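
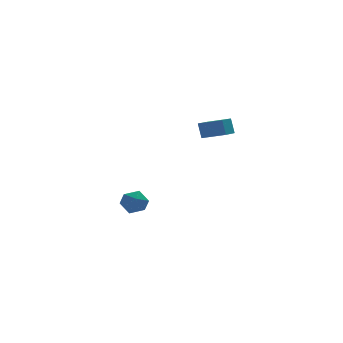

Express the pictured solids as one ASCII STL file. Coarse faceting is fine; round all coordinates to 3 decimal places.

solid 
facet normal 0.326 0.944 -0.044
outer loop
vertex 0.301 2.4 -2.584
vertex 0.167 2.48 -1.854
vertex 0.834 2.239 -2.087
endloop
endfacet
facet normal 0.656 0.538 -0.529
outer loop
vertex 0.301 2.4 -2.584
vertex 0.834 2.239 -2.087
vertex 0.725 1.792 -2.676
endloop
endfacet
facet normal 0.157 0.254 -0.954
outer loop
vertex 0.301 2.4 -2.584
vertex 0.725 1.792 -2.676
vertex -0.009 1.758 -2.806
endloop
endfacet
facet normal -0.480 0.485 -0.731
outer loop
vertex 0.301 2.4 -2.584
vertex -0.009 1.758 -2.806
vertex -0.354 2.183 -2.298
endloop
endfacet
facet normal -0.376 0.911 -0.169
outer loop
vertex 0.301 2.4 -2.584
vertex -0.354 2.183 -2.298
vertex 0.167 2.48 -1.854
endloop
endfacet
facet normal 0.983 0.005 -0.186
outer loop
vertex 0.725 1.792 -2.676
vertex 0.834 2.239 -2.087
vertex 0.854 1.497 -2.002
endloop
endfacet
facet normal 0.449 0.662 0.600
outer loop
vertex 0.834 2.239 -2.087
vertex 0.167 2.48 -1.854
vertex 0.509 1.922 -1.494
endloop
endfacet
facet normal -0.686 0.609 0.398
outer loop
vertex 0.167 2.48 -1.854
vertex -0.354 2.183 -2.298
vertex -0.225 1.888 -1.624
endloop
endfacet
facet normal -0.855 -0.082 -0.512
outer loop
vertex -0.354 2.183 -2.298
vertex -0.009 1.758 -2.806
vertex -0.334 1.441 -2.213
endloop
endfacet
facet normal 0.176 -0.455 -0.873
outer loop
vertex -0.009 1.758 -2.806
vertex 0.725 1.792 -2.676
vertex 0.333 1.2 -2.446
endloop
endfacet
facet normal 0.480 -0.485 0.731
outer loop
vertex 0.199 1.28 -1.716
vertex 0.854 1.497 -2.002
vertex 0.509 1.922 -1.494
endloop
endfacet
facet normal -0.157 -0.254 0.954
outer loop
vertex 0.199 1.28 -1.716
vertex 0.509 1.922 -1.494
vertex -0.225 1.888 -1.624
endloop
endfacet
facet normal -0.656 -0.538 0.529
outer loop
vertex 0.199 1.28 -1.716
vertex -0.225 1.888 -1.624
vertex -0.334 1.441 -2.213
endloop
endfacet
facet normal -0.326 -0.944 0.044
outer loop
vertex 0.199 1.28 -1.716
vertex -0.334 1.441 -2.213
vertex 0.333 1.2 -2.446
endloop
endfacet
facet normal 0.376 -0.911 0.169
outer loop
vertex 0.199 1.28 -1.716
vertex 0.333 1.2 -2.446
vertex 0.854 1.497 -2.002
endloop
endfacet
facet normal 0.855 0.082 0.512
outer loop
vertex 0.509 1.922 -1.494
vertex 0.854 1.497 -2.002
vertex 0.834 2.239 -2.087
endloop
endfacet
facet normal -0.176 0.455 0.873
outer loop
vertex -0.225 1.888 -1.624
vertex 0.509 1.922 -1.494
vertex 0.167 2.48 -1.854
endloop
endfacet
facet normal -0.983 -0.005 0.186
outer loop
vertex -0.334 1.441 -2.213
vertex -0.225 1.888 -1.624
vertex -0.354 2.183 -2.298
endloop
endfacet
facet normal -0.449 -0.662 -0.600
outer loop
vertex 0.333 1.2 -2.446
vertex -0.334 1.441 -2.213
vertex -0.009 1.758 -2.806
endloop
endfacet
facet normal 0.686 -0.609 -0.398
outer loop
vertex 0.854 1.497 -2.002
vertex 0.333 1.2 -2.446
vertex 0.725 1.792 -2.676
endloop
endfacet
facet normal -0.667 -0.721 0.188
outer loop
vertex 2.779 -3.663 4.612
vertex 1.908 -2.951 4.254
vertex 2.865 -3.942 3.846
endloop
endfacet
facet normal 0.738 -0.603 0.303
outer loop
vertex 3.432 -3.329 3.686
vertex 2.779 -3.663 4.612
vertex 2.865 -3.942 3.846
endloop
endfacet
facet normal -0.667 -0.721 0.188
outer loop
vertex 2.865 -3.942 3.846
vertex 1.908 -2.951 4.254
vertex 1.995 -3.231 3.488
endloop
endfacet
facet normal 0.105 -0.341 -0.934
outer loop
vertex 1.995 -3.231 3.488
vertex 3.432 -3.329 3.686
vertex 2.865 -3.942 3.846
endloop
endfacet
facet normal -0.105 0.341 0.934
outer loop
vertex 2.779 -3.663 4.612
vertex 2.475 -2.338 4.094
vertex 1.908 -2.951 4.254
endloop
endfacet
facet normal 0.739 -0.602 0.304
outer loop
vertex 3.345 -3.049 4.452
vertex 2.779 -3.663 4.612
vertex 3.432 -3.329 3.686
endloop
endfacet
facet normal -0.106 0.341 0.934
outer loop
vertex 3.345 -3.049 4.452
vertex 2.475 -2.338 4.094
vertex 2.779 -3.663 4.612
endloop
endfacet
facet normal -0.738 0.603 -0.304
outer loop
vertex 1.908 -2.951 4.254
vertex 2.475 -2.338 4.094
vertex 1.995 -3.231 3.488
endloop
endfacet
facet normal 0.105 -0.341 -0.934
outer loop
vertex 2.561 -2.617 3.328
vertex 3.432 -3.329 3.686
vertex 1.995 -3.231 3.488
endloop
endfacet
facet normal -0.739 0.602 -0.302
outer loop
vertex 1.995 -3.231 3.488
vertex 2.475 -2.338 4.094
vertex 2.561 -2.617 3.328
endloop
endfacet
facet normal 0.667 0.721 -0.188
outer loop
vertex 2.561 -2.617 3.328
vertex 3.345 -3.049 4.452
vertex 3.432 -3.329 3.686
endloop
endfacet
facet normal 0.667 0.721 -0.188
outer loop
vertex 2.475 -2.338 4.094
vertex 3.345 -3.049 4.452
vertex 2.561 -2.617 3.328
endloop
endfacet

endsolid


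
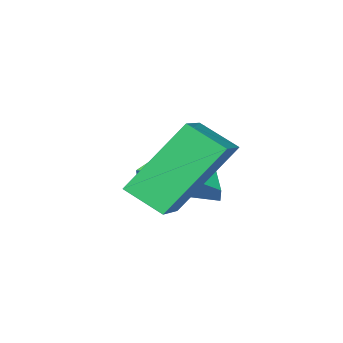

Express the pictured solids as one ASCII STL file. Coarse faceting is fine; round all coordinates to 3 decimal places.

solid 
facet normal -0.578 0.200 0.791
outer loop
vertex 0.855 -2.068 1.84
vertex 1.642 -1.342 2.231
vertex 0.429 -1.338 1.344
endloop
endfacet
facet normal -0.691 -0.636 -0.343
outer loop
vertex 1.578 -1.738 -0.231
vertex 0.855 -2.068 1.84
vertex 0.429 -1.338 1.344
endloop
endfacet
facet normal -0.578 0.200 0.791
outer loop
vertex 0.429 -1.338 1.344
vertex 1.642 -1.342 2.231
vertex 1.216 -0.612 1.735
endloop
endfacet
facet normal -0.435 0.744 -0.506
outer loop
vertex 1.216 -0.612 1.735
vertex 1.578 -1.738 -0.231
vertex 0.429 -1.338 1.344
endloop
endfacet
facet normal 0.435 -0.744 0.506
outer loop
vertex 0.855 -2.068 1.84
vertex 2.791 -1.742 0.656
vertex 1.642 -1.342 2.231
endloop
endfacet
facet normal -0.691 -0.636 -0.343
outer loop
vertex 2.004 -2.468 0.265
vertex 0.855 -2.068 1.84
vertex 1.578 -1.738 -0.231
endloop
endfacet
facet normal 0.435 -0.744 0.506
outer loop
vertex 2.004 -2.468 0.265
vertex 2.791 -1.742 0.656
vertex 0.855 -2.068 1.84
endloop
endfacet
facet normal 0.691 0.636 0.343
outer loop
vertex 1.642 -1.342 2.231
vertex 2.791 -1.742 0.656
vertex 1.216 -0.612 1.735
endloop
endfacet
facet normal -0.435 0.744 -0.506
outer loop
vertex 2.365 -1.012 0.16
vertex 1.578 -1.738 -0.231
vertex 1.216 -0.612 1.735
endloop
endfacet
facet normal 0.691 0.636 0.343
outer loop
vertex 1.216 -0.612 1.735
vertex 2.791 -1.742 0.656
vertex 2.365 -1.012 0.16
endloop
endfacet
facet normal 0.578 -0.200 -0.791
outer loop
vertex 2.365 -1.012 0.16
vertex 2.004 -2.468 0.265
vertex 1.578 -1.738 -0.231
endloop
endfacet
facet normal 0.578 -0.200 -0.791
outer loop
vertex 2.791 -1.742 0.656
vertex 2.004 -2.468 0.265
vertex 2.365 -1.012 0.16
endloop
endfacet
facet normal 0.584 0.339 -0.738
outer loop
vertex 1.596 -3.194 0.326
vertex 0.776 -2.922 -0.198
vertex 1.206 -2.27 0.442
endloop
endfacet
facet normal 0.369 0.039 0.929
outer loop
vertex 1.596 -3.194 0.326
vertex 1.206 -2.27 0.442
vertex -0.216 -3.498 1.058
endloop
endfacet
facet normal 0.584 0.339 -0.738
outer loop
vertex 1.206 -2.27 0.442
vertex 0.776 -2.922 -0.198
vertex 0.386 -1.998 -0.082
endloop
endfacet
facet normal -0.246 0.647 0.721
outer loop
vertex 1.206 -2.27 0.442
vertex 0.386 -1.998 -0.082
vertex -0.216 -3.498 1.058
endloop
endfacet
facet normal 0.583 0.339 -0.738
outer loop
vertex 0.386 -1.998 -0.082
vertex 0.776 -2.922 -0.198
vertex -0.044 -2.651 -0.721
endloop
endfacet
facet normal -0.882 0.453 0.130
outer loop
vertex 0.386 -1.998 -0.082
vertex -0.044 -2.651 -0.721
vertex -0.216 -3.498 1.058
endloop
endfacet
facet normal 0.583 0.339 -0.738
outer loop
vertex -0.044 -2.651 -0.721
vertex 0.776 -2.922 -0.198
vertex 0.346 -3.575 -0.837
endloop
endfacet
facet normal -0.902 -0.349 -0.253
outer loop
vertex -0.044 -2.651 -0.721
vertex 0.346 -3.575 -0.837
vertex -0.216 -3.498 1.058
endloop
endfacet
facet normal 0.584 0.338 -0.738
outer loop
vertex 0.346 -3.575 -0.837
vertex 0.776 -2.922 -0.198
vertex 1.166 -3.847 -0.313
endloop
endfacet
facet normal -0.288 -0.957 -0.046
outer loop
vertex 0.346 -3.575 -0.837
vertex 1.166 -3.847 -0.313
vertex -0.216 -3.498 1.058
endloop
endfacet
facet normal 0.584 0.338 -0.738
outer loop
vertex 1.166 -3.847 -0.313
vertex 0.776 -2.922 -0.198
vertex 1.596 -3.194 0.326
endloop
endfacet
facet normal 0.348 -0.763 0.545
outer loop
vertex 1.166 -3.847 -0.313
vertex 1.596 -3.194 0.326
vertex -0.216 -3.498 1.058
endloop
endfacet

endsolid


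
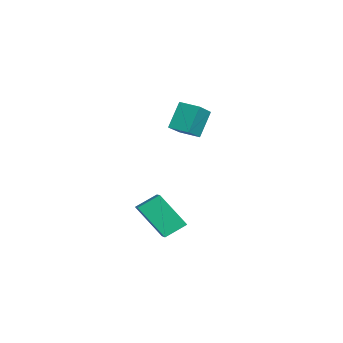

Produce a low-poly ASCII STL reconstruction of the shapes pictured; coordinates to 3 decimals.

solid 
facet normal -0.395 -0.504 0.769
outer loop
vertex 2.846 -0.699 0.144
vertex 1.624 -0.544 -0.382
vertex 2.976 -1.718 -0.457
endloop
endfacet
facet normal 0.913 -0.115 0.392
outer loop
vertex 3.776 -0.696 -2.018
vertex 2.846 -0.699 0.144
vertex 2.976 -1.718 -0.457
endloop
endfacet
facet normal -0.394 -0.503 0.769
outer loop
vertex 2.976 -1.718 -0.457
vertex 1.624 -0.544 -0.382
vertex 1.753 -1.563 -0.983
endloop
endfacet
facet normal 0.109 -0.856 -0.505
outer loop
vertex 1.753 -1.563 -0.983
vertex 3.776 -0.696 -2.018
vertex 2.976 -1.718 -0.457
endloop
endfacet
facet normal -0.109 0.856 0.505
outer loop
vertex 2.846 -0.699 0.144
vertex 2.424 0.478 -1.943
vertex 1.624 -0.544 -0.382
endloop
endfacet
facet normal 0.912 -0.116 0.392
outer loop
vertex 3.647 0.323 -1.417
vertex 2.846 -0.699 0.144
vertex 3.776 -0.696 -2.018
endloop
endfacet
facet normal -0.109 0.856 0.505
outer loop
vertex 3.647 0.323 -1.417
vertex 2.424 0.478 -1.943
vertex 2.846 -0.699 0.144
endloop
endfacet
facet normal -0.913 0.116 -0.392
outer loop
vertex 1.624 -0.544 -0.382
vertex 2.424 0.478 -1.943
vertex 1.753 -1.563 -0.983
endloop
endfacet
facet normal 0.109 -0.856 -0.505
outer loop
vertex 2.554 -0.541 -2.544
vertex 3.776 -0.696 -2.018
vertex 1.753 -1.563 -0.983
endloop
endfacet
facet normal -0.912 0.115 -0.393
outer loop
vertex 1.753 -1.563 -0.983
vertex 2.424 0.478 -1.943
vertex 2.554 -0.541 -2.544
endloop
endfacet
facet normal 0.395 0.503 -0.769
outer loop
vertex 2.554 -0.541 -2.544
vertex 3.647 0.323 -1.417
vertex 3.776 -0.696 -2.018
endloop
endfacet
facet normal 0.394 0.504 -0.769
outer loop
vertex 2.424 0.478 -1.943
vertex 3.647 0.323 -1.417
vertex 2.554 -0.541 -2.544
endloop
endfacet
facet normal -0.321 0.411 0.853
outer loop
vertex -2.565 1.538 3.568
vertex -1.908 2.345 3.427
vertex -3.809 2.397 2.686
endloop
endfacet
facet normal -0.626 -0.768 0.135
outer loop
vertex -3.292 1.735 1.313
vertex -2.565 1.538 3.568
vertex -3.809 2.397 2.686
endloop
endfacet
facet normal -0.321 0.411 0.853
outer loop
vertex -3.809 2.397 2.686
vertex -1.908 2.345 3.427
vertex -3.151 3.204 2.545
endloop
endfacet
facet normal -0.710 0.491 -0.504
outer loop
vertex -3.151 3.204 2.545
vertex -3.292 1.735 1.313
vertex -3.809 2.397 2.686
endloop
endfacet
facet normal 0.711 -0.491 0.504
outer loop
vertex -2.565 1.538 3.568
vertex -1.391 1.683 2.054
vertex -1.908 2.345 3.427
endloop
endfacet
facet normal -0.626 -0.768 0.135
outer loop
vertex -2.049 0.876 2.195
vertex -2.565 1.538 3.568
vertex -3.292 1.735 1.313
endloop
endfacet
facet normal 0.710 -0.491 0.504
outer loop
vertex -2.049 0.876 2.195
vertex -1.391 1.683 2.054
vertex -2.565 1.538 3.568
endloop
endfacet
facet normal 0.626 0.768 -0.135
outer loop
vertex -1.908 2.345 3.427
vertex -1.391 1.683 2.054
vertex -3.151 3.204 2.545
endloop
endfacet
facet normal -0.711 0.491 -0.504
outer loop
vertex -2.635 2.542 1.172
vertex -3.292 1.735 1.313
vertex -3.151 3.204 2.545
endloop
endfacet
facet normal 0.626 0.768 -0.135
outer loop
vertex -3.151 3.204 2.545
vertex -1.391 1.683 2.054
vertex -2.635 2.542 1.172
endloop
endfacet
facet normal 0.321 -0.411 -0.853
outer loop
vertex -2.635 2.542 1.172
vertex -2.049 0.876 2.195
vertex -3.292 1.735 1.313
endloop
endfacet
facet normal 0.321 -0.411 -0.853
outer loop
vertex -1.391 1.683 2.054
vertex -2.049 0.876 2.195
vertex -2.635 2.542 1.172
endloop
endfacet

endsolid


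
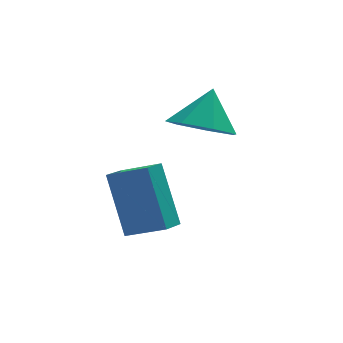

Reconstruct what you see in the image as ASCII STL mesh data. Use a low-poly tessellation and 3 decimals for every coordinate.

solid 
facet normal -0.753 0.503 -0.424
outer loop
vertex -2.572 -1.205 -1.948
vertex -2.019 -0.639 -2.259
vertex -2.363 -2.372 -3.705
endloop
endfacet
facet normal -0.650 -0.666 0.365
outer loop
vertex -1.361 -3.041 -3.141
vertex -2.572 -1.205 -1.948
vertex -2.363 -2.372 -3.705
endloop
endfacet
facet normal -0.753 0.503 -0.424
outer loop
vertex -2.363 -2.372 -3.705
vertex -2.019 -0.639 -2.259
vertex -1.81 -1.806 -4.016
endloop
endfacet
facet normal 0.098 -0.551 -0.829
outer loop
vertex -1.81 -1.806 -4.016
vertex -1.361 -3.041 -3.141
vertex -2.363 -2.372 -3.705
endloop
endfacet
facet normal -0.098 0.551 0.829
outer loop
vertex -2.572 -1.205 -1.948
vertex -1.017 -1.308 -1.695
vertex -2.019 -0.639 -2.259
endloop
endfacet
facet normal -0.650 -0.666 0.365
outer loop
vertex -1.57 -1.874 -1.384
vertex -2.572 -1.205 -1.948
vertex -1.361 -3.041 -3.141
endloop
endfacet
facet normal -0.098 0.551 0.829
outer loop
vertex -1.57 -1.874 -1.384
vertex -1.017 -1.308 -1.695
vertex -2.572 -1.205 -1.948
endloop
endfacet
facet normal 0.650 0.666 -0.365
outer loop
vertex -2.019 -0.639 -2.259
vertex -1.017 -1.308 -1.695
vertex -1.81 -1.806 -4.016
endloop
endfacet
facet normal 0.098 -0.551 -0.829
outer loop
vertex -0.808 -2.475 -3.452
vertex -1.361 -3.041 -3.141
vertex -1.81 -1.806 -4.016
endloop
endfacet
facet normal 0.650 0.666 -0.365
outer loop
vertex -1.81 -1.806 -4.016
vertex -1.017 -1.308 -1.695
vertex -0.808 -2.475 -3.452
endloop
endfacet
facet normal 0.753 -0.503 0.424
outer loop
vertex -0.808 -2.475 -3.452
vertex -1.57 -1.874 -1.384
vertex -1.361 -3.041 -3.141
endloop
endfacet
facet normal 0.753 -0.503 0.424
outer loop
vertex -1.017 -1.308 -1.695
vertex -1.57 -1.874 -1.384
vertex -0.808 -2.475 -3.452
endloop
endfacet
facet normal -0.382 -0.491 -0.783
outer loop
vertex 1.738 0.814 -2.415
vertex 0.77 0.77 -1.916
vertex 1.155 1.539 -2.585
endloop
endfacet
facet normal 0.785 0.617 -0.059
outer loop
vertex 1.738 0.814 -2.415
vertex 1.155 1.539 -2.585
vertex 1.33 1.49 -0.764
endloop
endfacet
facet normal -0.381 -0.491 -0.784
outer loop
vertex 1.155 1.539 -2.585
vertex 0.77 0.77 -1.916
vertex 0.282 1.685 -2.252
endloop
endfacet
facet normal 0.169 0.986 0.010
outer loop
vertex 1.155 1.539 -2.585
vertex 0.282 1.685 -2.252
vertex 1.33 1.49 -0.764
endloop
endfacet
facet normal -0.380 -0.491 -0.784
outer loop
vertex 0.282 1.685 -2.252
vertex 0.77 0.77 -1.916
vertex -0.224 1.141 -1.666
endloop
endfacet
facet normal -0.416 0.817 0.400
outer loop
vertex 0.282 1.685 -2.252
vertex -0.224 1.141 -1.666
vertex 1.33 1.49 -0.764
endloop
endfacet
facet normal -0.380 -0.491 -0.784
outer loop
vertex -0.224 1.141 -1.666
vertex 0.77 0.77 -1.916
vertex 0.019 0.318 -1.268
endloop
endfacet
facet normal -0.527 0.239 0.816
outer loop
vertex -0.224 1.141 -1.666
vertex 0.019 0.318 -1.268
vertex 1.33 1.49 -0.764
endloop
endfacet
facet normal -0.381 -0.490 -0.784
outer loop
vertex 0.019 0.318 -1.268
vertex 0.77 0.77 -1.916
vertex 0.827 -0.165 -1.359
endloop
endfacet
facet normal -0.082 -0.315 0.946
outer loop
vertex 0.019 0.318 -1.268
vertex 0.827 -0.165 -1.359
vertex 1.33 1.49 -0.764
endloop
endfacet
facet normal -0.382 -0.490 -0.784
outer loop
vertex 0.827 -0.165 -1.359
vertex 0.77 0.77 -1.916
vertex 1.592 0.055 -1.869
endloop
endfacet
facet normal 0.583 -0.426 0.691
outer loop
vertex 0.827 -0.165 -1.359
vertex 1.592 0.055 -1.869
vertex 1.33 1.49 -0.764
endloop
endfacet
facet normal -0.382 -0.490 -0.784
outer loop
vertex 1.592 0.055 -1.869
vertex 0.77 0.77 -1.916
vertex 1.738 0.814 -2.415
endloop
endfacet
facet normal 0.970 -0.011 0.244
outer loop
vertex 1.592 0.055 -1.869
vertex 1.738 0.814 -2.415
vertex 1.33 1.49 -0.764
endloop
endfacet

endsolid


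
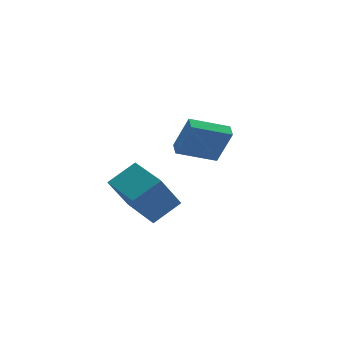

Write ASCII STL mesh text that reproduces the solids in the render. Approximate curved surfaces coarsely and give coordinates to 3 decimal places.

solid 
facet normal -0.903 0.266 0.338
outer loop
vertex 1.483 -0.12 -0.876
vertex 1.752 0.633 -0.75
vertex 0.925 0.394 -2.769
endloop
endfacet
facet normal -0.332 -0.930 -0.155
outer loop
vertex 2.848 -0.173 -3.49
vertex 1.483 -0.12 -0.876
vertex 0.925 0.394 -2.769
endloop
endfacet
facet normal -0.903 0.266 0.338
outer loop
vertex 0.925 0.394 -2.769
vertex 1.752 0.633 -0.75
vertex 1.194 1.148 -2.644
endloop
endfacet
facet normal -0.274 0.252 -0.928
outer loop
vertex 1.194 1.148 -2.644
vertex 2.848 -0.173 -3.49
vertex 0.925 0.394 -2.769
endloop
endfacet
facet normal 0.273 -0.253 0.928
outer loop
vertex 1.483 -0.12 -0.876
vertex 3.675 0.066 -1.471
vertex 1.752 0.633 -0.75
endloop
endfacet
facet normal -0.333 -0.930 -0.155
outer loop
vertex 3.406 -0.688 -1.596
vertex 1.483 -0.12 -0.876
vertex 2.848 -0.173 -3.49
endloop
endfacet
facet normal 0.273 -0.251 0.928
outer loop
vertex 3.406 -0.688 -1.596
vertex 3.675 0.066 -1.471
vertex 1.483 -0.12 -0.876
endloop
endfacet
facet normal 0.332 0.930 0.155
outer loop
vertex 1.752 0.633 -0.75
vertex 3.675 0.066 -1.471
vertex 1.194 1.148 -2.644
endloop
endfacet
facet normal -0.273 0.253 -0.928
outer loop
vertex 3.117 0.58 -3.364
vertex 2.848 -0.173 -3.49
vertex 1.194 1.148 -2.644
endloop
endfacet
facet normal 0.333 0.930 0.155
outer loop
vertex 1.194 1.148 -2.644
vertex 3.675 0.066 -1.471
vertex 3.117 0.58 -3.364
endloop
endfacet
facet normal 0.903 -0.266 -0.338
outer loop
vertex 3.117 0.58 -3.364
vertex 3.406 -0.688 -1.596
vertex 2.848 -0.173 -3.49
endloop
endfacet
facet normal 0.903 -0.266 -0.338
outer loop
vertex 3.675 0.066 -1.471
vertex 3.406 -0.688 -1.596
vertex 3.117 0.58 -3.364
endloop
endfacet
facet normal -0.854 -0.056 -0.517
outer loop
vertex -3.809 -4.795 -2.018
vertex -4.02 -2.648 -1.9
vertex -2.707 -4.585 -3.863
endloop
endfacet
facet normal 0.098 -0.994 -0.055
outer loop
vertex -1.28 -4.492 -3.0
vertex -3.809 -4.795 -2.018
vertex -2.707 -4.585 -3.863
endloop
endfacet
facet normal -0.854 -0.056 -0.517
outer loop
vertex -2.707 -4.585 -3.863
vertex -4.02 -2.648 -1.9
vertex -2.918 -2.438 -3.745
endloop
endfacet
facet normal 0.510 0.097 -0.854
outer loop
vertex -2.918 -2.438 -3.745
vertex -1.28 -4.492 -3.0
vertex -2.707 -4.585 -3.863
endloop
endfacet
facet normal -0.510 -0.097 0.854
outer loop
vertex -3.809 -4.795 -2.018
vertex -2.593 -2.555 -1.037
vertex -4.02 -2.648 -1.9
endloop
endfacet
facet normal 0.098 -0.994 -0.055
outer loop
vertex -2.382 -4.702 -1.155
vertex -3.809 -4.795 -2.018
vertex -1.28 -4.492 -3.0
endloop
endfacet
facet normal -0.510 -0.097 0.854
outer loop
vertex -2.382 -4.702 -1.155
vertex -2.593 -2.555 -1.037
vertex -3.809 -4.795 -2.018
endloop
endfacet
facet normal -0.098 0.994 0.055
outer loop
vertex -4.02 -2.648 -1.9
vertex -2.593 -2.555 -1.037
vertex -2.918 -2.438 -3.745
endloop
endfacet
facet normal 0.510 0.097 -0.854
outer loop
vertex -1.491 -2.345 -2.882
vertex -1.28 -4.492 -3.0
vertex -2.918 -2.438 -3.745
endloop
endfacet
facet normal -0.098 0.994 0.055
outer loop
vertex -2.918 -2.438 -3.745
vertex -2.593 -2.555 -1.037
vertex -1.491 -2.345 -2.882
endloop
endfacet
facet normal 0.854 0.056 0.517
outer loop
vertex -1.491 -2.345 -2.882
vertex -2.382 -4.702 -1.155
vertex -1.28 -4.492 -3.0
endloop
endfacet
facet normal 0.854 0.056 0.517
outer loop
vertex -2.593 -2.555 -1.037
vertex -2.382 -4.702 -1.155
vertex -1.491 -2.345 -2.882
endloop
endfacet

endsolid


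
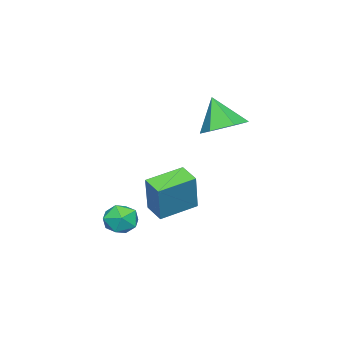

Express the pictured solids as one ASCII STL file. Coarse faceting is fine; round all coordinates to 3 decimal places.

solid 
facet normal 0.178 0.428 -0.886
outer loop
vertex -1.28 1.775 1.629
vertex -1.877 1.028 1.148
vertex -2.33 1.933 1.494
endloop
endfacet
facet normal -0.017 0.582 0.813
outer loop
vertex -1.28 1.775 1.629
vertex -2.33 1.933 1.494
vertex -2.183 0.292 2.672
endloop
endfacet
facet normal 0.178 0.428 -0.886
outer loop
vertex -2.33 1.933 1.494
vertex -1.877 1.028 1.148
vertex -2.926 1.186 1.013
endloop
endfacet
facet normal -0.799 0.302 0.520
outer loop
vertex -2.33 1.933 1.494
vertex -2.926 1.186 1.013
vertex -2.183 0.292 2.672
endloop
endfacet
facet normal 0.178 0.428 -0.886
outer loop
vertex -2.926 1.186 1.013
vertex -1.877 1.028 1.148
vertex -2.473 0.281 0.667
endloop
endfacet
facet normal -0.866 -0.483 0.128
outer loop
vertex -2.926 1.186 1.013
vertex -2.473 0.281 0.667
vertex -2.183 0.292 2.672
endloop
endfacet
facet normal 0.178 0.428 -0.886
outer loop
vertex -2.473 0.281 0.667
vertex -1.877 1.028 1.148
vertex -1.424 0.123 0.802
endloop
endfacet
facet normal -0.152 -0.988 0.027
outer loop
vertex -2.473 0.281 0.667
vertex -1.424 0.123 0.802
vertex -2.183 0.292 2.672
endloop
endfacet
facet normal 0.178 0.428 -0.886
outer loop
vertex -1.424 0.123 0.802
vertex -1.877 1.028 1.148
vertex -0.827 0.87 1.283
endloop
endfacet
facet normal 0.629 -0.709 0.319
outer loop
vertex -1.424 0.123 0.802
vertex -0.827 0.87 1.283
vertex -2.183 0.292 2.672
endloop
endfacet
facet normal 0.178 0.428 -0.886
outer loop
vertex -0.827 0.87 1.283
vertex -1.877 1.028 1.148
vertex -1.28 1.775 1.629
endloop
endfacet
facet normal 0.697 0.077 0.713
outer loop
vertex -0.827 0.87 1.283
vertex -1.28 1.775 1.629
vertex -2.183 0.292 2.672
endloop
endfacet
facet normal -0.997 -0.031 -0.076
outer loop
vertex 1.099 -1.458 -3.538
vertex 1.14 -2.308 -3.732
vertex 1.069 -2.053 -2.901
endloop
endfacet
facet normal -0.792 0.464 0.396
outer loop
vertex 1.099 -1.458 -3.538
vertex 1.069 -2.053 -2.901
vertex 1.544 -1.329 -2.799
endloop
endfacet
facet normal -0.367 0.929 0.059
outer loop
vertex 1.099 -1.458 -3.538
vertex 1.544 -1.329 -2.799
vertex 1.91 -1.136 -3.567
endloop
endfacet
facet normal -0.308 0.720 -0.622
outer loop
vertex 1.099 -1.458 -3.538
vertex 1.91 -1.136 -3.567
vertex 1.66 -1.741 -4.144
endloop
endfacet
facet normal -0.698 0.127 -0.705
outer loop
vertex 1.099 -1.458 -3.538
vertex 1.66 -1.741 -4.144
vertex 1.14 -2.308 -3.732
endloop
endfacet
facet normal -0.408 0.141 0.902
outer loop
vertex 1.544 -1.329 -2.799
vertex 1.069 -2.053 -2.901
vertex 1.86 -2.099 -2.536
endloop
endfacet
facet normal -0.739 -0.659 0.139
outer loop
vertex 1.069 -2.053 -2.901
vertex 1.14 -2.308 -3.732
vertex 1.61 -2.704 -3.113
endloop
endfacet
facet normal -0.255 -0.405 -0.878
outer loop
vertex 1.14 -2.308 -3.732
vertex 1.66 -1.741 -4.144
vertex 1.976 -2.511 -3.881
endloop
endfacet
facet normal 0.375 0.554 -0.743
outer loop
vertex 1.66 -1.741 -4.144
vertex 1.91 -1.136 -3.567
vertex 2.451 -1.787 -3.779
endloop
endfacet
facet normal 0.280 0.891 0.357
outer loop
vertex 1.91 -1.136 -3.567
vertex 1.544 -1.329 -2.799
vertex 2.38 -1.532 -2.948
endloop
endfacet
facet normal 0.308 -0.720 0.622
outer loop
vertex 2.421 -2.382 -3.142
vertex 1.86 -2.099 -2.536
vertex 1.61 -2.704 -3.113
endloop
endfacet
facet normal 0.367 -0.929 -0.059
outer loop
vertex 2.421 -2.382 -3.142
vertex 1.61 -2.704 -3.113
vertex 1.976 -2.511 -3.881
endloop
endfacet
facet normal 0.792 -0.464 -0.396
outer loop
vertex 2.421 -2.382 -3.142
vertex 1.976 -2.511 -3.881
vertex 2.451 -1.787 -3.779
endloop
endfacet
facet normal 0.997 0.031 0.076
outer loop
vertex 2.421 -2.382 -3.142
vertex 2.451 -1.787 -3.779
vertex 2.38 -1.532 -2.948
endloop
endfacet
facet normal 0.698 -0.127 0.705
outer loop
vertex 2.421 -2.382 -3.142
vertex 2.38 -1.532 -2.948
vertex 1.86 -2.099 -2.536
endloop
endfacet
facet normal -0.375 -0.554 0.743
outer loop
vertex 1.61 -2.704 -3.113
vertex 1.86 -2.099 -2.536
vertex 1.069 -2.053 -2.901
endloop
endfacet
facet normal -0.280 -0.891 -0.357
outer loop
vertex 1.976 -2.511 -3.881
vertex 1.61 -2.704 -3.113
vertex 1.14 -2.308 -3.732
endloop
endfacet
facet normal 0.408 -0.141 -0.902
outer loop
vertex 2.451 -1.787 -3.779
vertex 1.976 -2.511 -3.881
vertex 1.66 -1.741 -4.144
endloop
endfacet
facet normal 0.739 0.659 -0.139
outer loop
vertex 2.38 -1.532 -2.948
vertex 2.451 -1.787 -3.779
vertex 1.91 -1.136 -3.567
endloop
endfacet
facet normal 0.255 0.405 0.878
outer loop
vertex 1.86 -2.099 -2.536
vertex 2.38 -1.532 -2.948
vertex 1.544 -1.329 -2.799
endloop
endfacet
facet normal -0.804 0.553 0.217
outer loop
vertex -2.09 -1.005 -1.6
vertex -1.568 -0.125 -1.91
vertex -2.8 -1.271 -3.548
endloop
endfacet
facet normal -0.488 -0.823 0.290
outer loop
vertex -1.312 -2.295 -3.95
vertex -2.09 -1.005 -1.6
vertex -2.8 -1.271 -3.548
endloop
endfacet
facet normal -0.804 0.554 0.217
outer loop
vertex -2.8 -1.271 -3.548
vertex -1.568 -0.125 -1.91
vertex -2.277 -0.391 -3.858
endloop
endfacet
facet normal -0.339 -0.127 -0.932
outer loop
vertex -2.277 -0.391 -3.858
vertex -1.312 -2.295 -3.95
vertex -2.8 -1.271 -3.548
endloop
endfacet
facet normal 0.339 0.127 0.932
outer loop
vertex -2.09 -1.005 -1.6
vertex -0.08 -1.149 -2.312
vertex -1.568 -0.125 -1.91
endloop
endfacet
facet normal -0.488 -0.823 0.290
outer loop
vertex -0.603 -2.029 -2.002
vertex -2.09 -1.005 -1.6
vertex -1.312 -2.295 -3.95
endloop
endfacet
facet normal 0.339 0.127 0.932
outer loop
vertex -0.603 -2.029 -2.002
vertex -0.08 -1.149 -2.312
vertex -2.09 -1.005 -1.6
endloop
endfacet
facet normal 0.488 0.823 -0.290
outer loop
vertex -1.568 -0.125 -1.91
vertex -0.08 -1.149 -2.312
vertex -2.277 -0.391 -3.858
endloop
endfacet
facet normal -0.339 -0.127 -0.932
outer loop
vertex -0.79 -1.415 -4.26
vertex -1.312 -2.295 -3.95
vertex -2.277 -0.391 -3.858
endloop
endfacet
facet normal 0.488 0.823 -0.290
outer loop
vertex -2.277 -0.391 -3.858
vertex -0.08 -1.149 -2.312
vertex -0.79 -1.415 -4.26
endloop
endfacet
facet normal 0.804 -0.553 -0.217
outer loop
vertex -0.79 -1.415 -4.26
vertex -0.603 -2.029 -2.002
vertex -1.312 -2.295 -3.95
endloop
endfacet
facet normal 0.804 -0.554 -0.217
outer loop
vertex -0.08 -1.149 -2.312
vertex -0.603 -2.029 -2.002
vertex -0.79 -1.415 -4.26
endloop
endfacet

endsolid


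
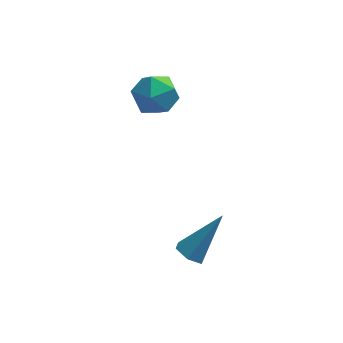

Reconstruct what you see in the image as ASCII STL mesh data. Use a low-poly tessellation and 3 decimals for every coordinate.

solid 
facet normal -0.554 -0.329 -0.765
outer loop
vertex 0.419 -4.342 -2.989
vertex 0.006 -3.877 -2.89
vertex 0.492 -3.788 -3.28
endloop
endfacet
facet normal 0.940 -0.247 -0.235
outer loop
vertex 0.419 -4.342 -2.989
vertex 0.492 -3.788 -3.28
vertex 1.134 -3.203 -1.33
endloop
endfacet
facet normal -0.553 -0.330 -0.765
outer loop
vertex 0.492 -3.788 -3.28
vertex 0.006 -3.877 -2.89
vertex 0.079 -3.323 -3.182
endloop
endfacet
facet normal 0.639 0.653 -0.406
outer loop
vertex 0.492 -3.788 -3.28
vertex 0.079 -3.323 -3.182
vertex 1.134 -3.203 -1.33
endloop
endfacet
facet normal -0.553 -0.330 -0.765
outer loop
vertex 0.079 -3.323 -3.182
vertex 0.006 -3.877 -2.89
vertex -0.408 -3.411 -2.792
endloop
endfacet
facet normal -0.158 0.987 0.026
outer loop
vertex 0.079 -3.323 -3.182
vertex -0.408 -3.411 -2.792
vertex 1.134 -3.203 -1.33
endloop
endfacet
facet normal -0.553 -0.330 -0.765
outer loop
vertex -0.408 -3.411 -2.792
vertex 0.006 -3.877 -2.89
vertex -0.481 -3.965 -2.5
endloop
endfacet
facet normal -0.654 0.418 0.630
outer loop
vertex -0.408 -3.411 -2.792
vertex -0.481 -3.965 -2.5
vertex 1.134 -3.203 -1.33
endloop
endfacet
facet normal -0.553 -0.330 -0.765
outer loop
vertex -0.481 -3.965 -2.5
vertex 0.006 -3.877 -2.89
vertex -0.067 -4.43 -2.599
endloop
endfacet
facet normal -0.352 -0.484 0.801
outer loop
vertex -0.481 -3.965 -2.5
vertex -0.067 -4.43 -2.599
vertex 1.134 -3.203 -1.33
endloop
endfacet
facet normal -0.554 -0.329 -0.765
outer loop
vertex -0.067 -4.43 -2.599
vertex 0.006 -3.877 -2.89
vertex 0.419 -4.342 -2.989
endloop
endfacet
facet normal 0.444 -0.816 0.369
outer loop
vertex -0.067 -4.43 -2.599
vertex 0.419 -4.342 -2.989
vertex 1.134 -3.203 -1.33
endloop
endfacet
facet normal 0.464 0.284 0.839
outer loop
vertex -0.823 1.402 2.11
vertex -1.442 0.858 2.636
vertex -0.607 0.469 2.306
endloop
endfacet
facet normal 0.918 0.273 0.289
outer loop
vertex -0.823 1.402 2.11
vertex -0.607 0.469 2.306
vertex -0.435 0.833 1.415
endloop
endfacet
facet normal 0.667 0.714 -0.212
outer loop
vertex -0.823 1.402 2.11
vertex -0.435 0.833 1.415
vertex -1.163 1.448 1.194
endloop
endfacet
facet normal 0.058 0.998 0.028
outer loop
vertex -0.823 1.402 2.11
vertex -1.163 1.448 1.194
vertex -1.785 1.463 1.948
endloop
endfacet
facet normal -0.068 0.732 0.678
outer loop
vertex -0.823 1.402 2.11
vertex -1.785 1.463 1.948
vertex -1.442 0.858 2.636
endloop
endfacet
facet normal 0.921 -0.389 0.019
outer loop
vertex -0.435 0.833 1.415
vertex -0.607 0.469 2.306
vertex -0.815 -0.063 1.512
endloop
endfacet
facet normal 0.187 -0.371 0.910
outer loop
vertex -0.607 0.469 2.306
vertex -1.442 0.858 2.636
vertex -1.437 -0.048 2.266
endloop
endfacet
facet normal -0.673 0.356 0.648
outer loop
vertex -1.442 0.858 2.636
vertex -1.785 1.463 1.948
vertex -2.165 0.567 2.045
endloop
endfacet
facet normal -0.470 0.785 -0.403
outer loop
vertex -1.785 1.463 1.948
vertex -1.163 1.448 1.194
vertex -1.993 0.931 1.154
endloop
endfacet
facet normal 0.516 0.326 -0.792
outer loop
vertex -1.163 1.448 1.194
vertex -0.435 0.833 1.415
vertex -1.158 0.542 0.824
endloop
endfacet
facet normal -0.058 -0.998 -0.028
outer loop
vertex -1.777 -0.002 1.35
vertex -0.815 -0.063 1.512
vertex -1.437 -0.048 2.266
endloop
endfacet
facet normal -0.667 -0.714 0.212
outer loop
vertex -1.777 -0.002 1.35
vertex -1.437 -0.048 2.266
vertex -2.165 0.567 2.045
endloop
endfacet
facet normal -0.918 -0.273 -0.289
outer loop
vertex -1.777 -0.002 1.35
vertex -2.165 0.567 2.045
vertex -1.993 0.931 1.154
endloop
endfacet
facet normal -0.464 -0.284 -0.839
outer loop
vertex -1.777 -0.002 1.35
vertex -1.993 0.931 1.154
vertex -1.158 0.542 0.824
endloop
endfacet
facet normal 0.068 -0.732 -0.678
outer loop
vertex -1.777 -0.002 1.35
vertex -1.158 0.542 0.824
vertex -0.815 -0.063 1.512
endloop
endfacet
facet normal 0.470 -0.785 0.403
outer loop
vertex -1.437 -0.048 2.266
vertex -0.815 -0.063 1.512
vertex -0.607 0.469 2.306
endloop
endfacet
facet normal -0.516 -0.326 0.792
outer loop
vertex -2.165 0.567 2.045
vertex -1.437 -0.048 2.266
vertex -1.442 0.858 2.636
endloop
endfacet
facet normal -0.921 0.389 -0.019
outer loop
vertex -1.993 0.931 1.154
vertex -2.165 0.567 2.045
vertex -1.785 1.463 1.948
endloop
endfacet
facet normal -0.187 0.371 -0.910
outer loop
vertex -1.158 0.542 0.824
vertex -1.993 0.931 1.154
vertex -1.163 1.448 1.194
endloop
endfacet
facet normal 0.673 -0.356 -0.648
outer loop
vertex -0.815 -0.063 1.512
vertex -1.158 0.542 0.824
vertex -0.435 0.833 1.415
endloop
endfacet

endsolid


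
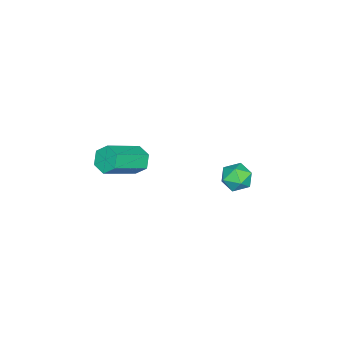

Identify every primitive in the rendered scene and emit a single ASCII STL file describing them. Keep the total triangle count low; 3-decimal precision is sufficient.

solid 
facet normal -0.760 0.408 -0.506
outer loop
vertex -3.569 -2.534 -1.443
vertex -3.993 -2.627 -0.881
vertex -3.623 -2.025 -0.951
endloop
endfacet
facet normal 0.645 0.565 -0.514
outer loop
vertex -3.569 -2.534 -1.443
vertex -3.623 -2.025 -0.951
vertex -2.063 -3.34 -0.441
endloop
endfacet
facet normal 0.645 0.566 -0.513
outer loop
vertex -2.063 -3.34 -0.441
vertex -3.623 -2.025 -0.951
vertex -2.118 -2.831 0.051
endloop
endfacet
facet normal 0.760 -0.407 0.506
outer loop
vertex -2.063 -3.34 -0.441
vertex -2.118 -2.831 0.051
vertex -2.487 -3.433 0.121
endloop
endfacet
facet normal -0.760 0.408 -0.506
outer loop
vertex -3.623 -2.025 -0.951
vertex -3.993 -2.627 -0.881
vertex -4.047 -2.118 -0.39
endloop
endfacet
facet normal 0.256 0.904 0.343
outer loop
vertex -3.623 -2.025 -0.951
vertex -4.047 -2.118 -0.39
vertex -2.118 -2.831 0.051
endloop
endfacet
facet normal 0.256 0.904 0.343
outer loop
vertex -2.118 -2.831 0.051
vertex -4.047 -2.118 -0.39
vertex -2.542 -2.924 0.613
endloop
endfacet
facet normal 0.760 -0.407 0.506
outer loop
vertex -2.118 -2.831 0.051
vertex -2.542 -2.924 0.613
vertex -2.487 -3.433 0.121
endloop
endfacet
facet normal -0.760 0.408 -0.506
outer loop
vertex -4.047 -2.118 -0.39
vertex -3.993 -2.627 -0.881
vertex -4.417 -2.72 -0.319
endloop
endfacet
facet normal -0.389 0.340 0.856
outer loop
vertex -4.047 -2.118 -0.39
vertex -4.417 -2.72 -0.319
vertex -2.542 -2.924 0.613
endloop
endfacet
facet normal -0.389 0.338 0.857
outer loop
vertex -2.542 -2.924 0.613
vertex -4.417 -2.72 -0.319
vertex -2.911 -3.526 0.683
endloop
endfacet
facet normal 0.760 -0.407 0.506
outer loop
vertex -2.542 -2.924 0.613
vertex -2.911 -3.526 0.683
vertex -2.487 -3.433 0.121
endloop
endfacet
facet normal -0.760 0.407 -0.506
outer loop
vertex -4.417 -2.72 -0.319
vertex -3.993 -2.627 -0.881
vertex -4.362 -3.229 -0.811
endloop
endfacet
facet normal -0.645 -0.566 0.514
outer loop
vertex -4.417 -2.72 -0.319
vertex -4.362 -3.229 -0.811
vertex -2.911 -3.526 0.683
endloop
endfacet
facet normal -0.645 -0.565 0.514
outer loop
vertex -2.911 -3.526 0.683
vertex -4.362 -3.229 -0.811
vertex -2.857 -4.035 0.191
endloop
endfacet
facet normal 0.760 -0.408 0.506
outer loop
vertex -2.911 -3.526 0.683
vertex -2.857 -4.035 0.191
vertex -2.487 -3.433 0.121
endloop
endfacet
facet normal -0.760 0.407 -0.506
outer loop
vertex -4.362 -3.229 -0.811
vertex -3.993 -2.627 -0.881
vertex -3.938 -3.136 -1.373
endloop
endfacet
facet normal -0.256 -0.904 -0.343
outer loop
vertex -4.362 -3.229 -0.811
vertex -3.938 -3.136 -1.373
vertex -2.857 -4.035 0.191
endloop
endfacet
facet normal -0.256 -0.904 -0.343
outer loop
vertex -2.857 -4.035 0.191
vertex -3.938 -3.136 -1.373
vertex -2.433 -3.942 -0.37
endloop
endfacet
facet normal 0.760 -0.408 0.506
outer loop
vertex -2.857 -4.035 0.191
vertex -2.433 -3.942 -0.37
vertex -2.487 -3.433 0.121
endloop
endfacet
facet normal -0.760 0.407 -0.506
outer loop
vertex -3.938 -3.136 -1.373
vertex -3.993 -2.627 -0.881
vertex -3.569 -2.534 -1.443
endloop
endfacet
facet normal 0.390 -0.338 -0.857
outer loop
vertex -3.938 -3.136 -1.373
vertex -3.569 -2.534 -1.443
vertex -2.433 -3.942 -0.37
endloop
endfacet
facet normal 0.388 -0.340 -0.857
outer loop
vertex -2.433 -3.942 -0.37
vertex -3.569 -2.534 -1.443
vertex -2.063 -3.34 -0.441
endloop
endfacet
facet normal 0.760 -0.408 0.506
outer loop
vertex -2.433 -3.942 -0.37
vertex -2.063 -3.34 -0.441
vertex -2.487 -3.433 0.121
endloop
endfacet
facet normal -0.273 -0.391 0.879
outer loop
vertex -3.32 2.352 1.283
vertex -2.856 1.765 1.166
vertex -2.602 2.384 1.52
endloop
endfacet
facet normal -0.310 0.323 0.894
outer loop
vertex -3.32 2.352 1.283
vertex -2.602 2.384 1.52
vertex -2.92 2.988 1.192
endloop
endfacet
facet normal -0.758 0.531 0.380
outer loop
vertex -3.32 2.352 1.283
vertex -2.92 2.988 1.192
vertex -3.371 2.742 0.636
endloop
endfacet
facet normal -0.997 -0.054 0.046
outer loop
vertex -3.32 2.352 1.283
vertex -3.371 2.742 0.636
vertex -3.331 1.986 0.62
endloop
endfacet
facet normal -0.698 -0.622 0.355
outer loop
vertex -3.32 2.352 1.283
vertex -3.331 1.986 0.62
vertex -2.856 1.765 1.166
endloop
endfacet
facet normal 0.338 0.580 0.741
outer loop
vertex -2.92 2.988 1.192
vertex -2.602 2.384 1.52
vertex -2.209 2.794 1.02
endloop
endfacet
facet normal 0.397 -0.573 0.717
outer loop
vertex -2.602 2.384 1.52
vertex -2.856 1.765 1.166
vertex -2.169 2.038 1.004
endloop
endfacet
facet normal -0.290 -0.948 -0.131
outer loop
vertex -2.856 1.765 1.166
vertex -3.331 1.986 0.62
vertex -2.62 1.792 0.448
endloop
endfacet
facet normal -0.775 -0.028 -0.632
outer loop
vertex -3.331 1.986 0.62
vertex -3.371 2.742 0.636
vertex -2.938 2.396 0.12
endloop
endfacet
facet normal -0.386 0.918 -0.093
outer loop
vertex -3.371 2.742 0.636
vertex -2.92 2.988 1.192
vertex -2.684 3.015 0.474
endloop
endfacet
facet normal 0.997 0.054 -0.046
outer loop
vertex -2.22 2.428 0.357
vertex -2.209 2.794 1.02
vertex -2.169 2.038 1.004
endloop
endfacet
facet normal 0.758 -0.531 -0.380
outer loop
vertex -2.22 2.428 0.357
vertex -2.169 2.038 1.004
vertex -2.62 1.792 0.448
endloop
endfacet
facet normal 0.310 -0.323 -0.894
outer loop
vertex -2.22 2.428 0.357
vertex -2.62 1.792 0.448
vertex -2.938 2.396 0.12
endloop
endfacet
facet normal 0.273 0.391 -0.879
outer loop
vertex -2.22 2.428 0.357
vertex -2.938 2.396 0.12
vertex -2.684 3.015 0.474
endloop
endfacet
facet normal 0.698 0.622 -0.355
outer loop
vertex -2.22 2.428 0.357
vertex -2.684 3.015 0.474
vertex -2.209 2.794 1.02
endloop
endfacet
facet normal 0.775 0.028 0.632
outer loop
vertex -2.169 2.038 1.004
vertex -2.209 2.794 1.02
vertex -2.602 2.384 1.52
endloop
endfacet
facet normal 0.386 -0.918 0.093
outer loop
vertex -2.62 1.792 0.448
vertex -2.169 2.038 1.004
vertex -2.856 1.765 1.166
endloop
endfacet
facet normal -0.338 -0.580 -0.741
outer loop
vertex -2.938 2.396 0.12
vertex -2.62 1.792 0.448
vertex -3.331 1.986 0.62
endloop
endfacet
facet normal -0.397 0.573 -0.717
outer loop
vertex -2.684 3.015 0.474
vertex -2.938 2.396 0.12
vertex -3.371 2.742 0.636
endloop
endfacet
facet normal 0.290 0.948 0.131
outer loop
vertex -2.209 2.794 1.02
vertex -2.684 3.015 0.474
vertex -2.92 2.988 1.192
endloop
endfacet

endsolid


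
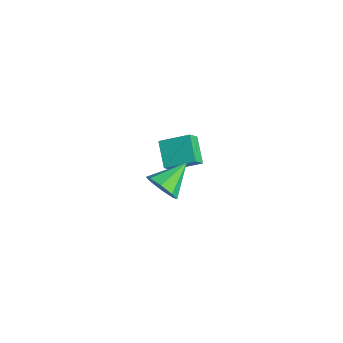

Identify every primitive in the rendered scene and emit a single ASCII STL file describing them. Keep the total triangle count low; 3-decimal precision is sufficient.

solid 
facet normal 0.207 -0.875 -0.438
outer loop
vertex 2.324 -1.906 3.227
vertex 1.98 -1.674 2.602
vertex 2.682 -1.64 2.865
endloop
endfacet
facet normal 0.591 0.248 0.767
outer loop
vertex 2.324 -1.906 3.227
vertex 2.682 -1.64 2.865
vertex 1.68 -0.406 3.238
endloop
endfacet
facet normal 0.207 -0.874 -0.440
outer loop
vertex 2.682 -1.64 2.865
vertex 1.98 -1.674 2.602
vertex 2.629 -1.393 2.35
endloop
endfacet
facet normal 0.789 0.581 0.198
outer loop
vertex 2.682 -1.64 2.865
vertex 2.629 -1.393 2.35
vertex 1.68 -0.406 3.238
endloop
endfacet
facet normal 0.208 -0.874 -0.439
outer loop
vertex 2.629 -1.393 2.35
vertex 1.98 -1.674 2.602
vertex 2.196 -1.311 1.982
endloop
endfacet
facet normal 0.473 0.796 -0.379
outer loop
vertex 2.629 -1.393 2.35
vertex 2.196 -1.311 1.982
vertex 1.68 -0.406 3.238
endloop
endfacet
facet normal 0.209 -0.874 -0.439
outer loop
vertex 2.196 -1.311 1.982
vertex 1.98 -1.674 2.602
vertex 1.637 -1.442 1.977
endloop
endfacet
facet normal -0.173 0.764 -0.622
outer loop
vertex 2.196 -1.311 1.982
vertex 1.637 -1.442 1.977
vertex 1.68 -0.406 3.238
endloop
endfacet
facet normal 0.208 -0.874 -0.438
outer loop
vertex 1.637 -1.442 1.977
vertex 1.98 -1.674 2.602
vertex 1.279 -1.708 2.338
endloop
endfacet
facet normal -0.769 0.506 -0.390
outer loop
vertex 1.637 -1.442 1.977
vertex 1.279 -1.708 2.338
vertex 1.68 -0.406 3.238
endloop
endfacet
facet normal 0.207 -0.875 -0.438
outer loop
vertex 1.279 -1.708 2.338
vertex 1.98 -1.674 2.602
vertex 1.332 -1.954 2.854
endloop
endfacet
facet normal -0.968 0.173 0.182
outer loop
vertex 1.279 -1.708 2.338
vertex 1.332 -1.954 2.854
vertex 1.68 -0.406 3.238
endloop
endfacet
facet normal 0.207 -0.874 -0.439
outer loop
vertex 1.332 -1.954 2.854
vertex 1.98 -1.674 2.602
vertex 1.765 -2.036 3.222
endloop
endfacet
facet normal -0.652 -0.041 0.757
outer loop
vertex 1.332 -1.954 2.854
vertex 1.765 -2.036 3.222
vertex 1.68 -0.406 3.238
endloop
endfacet
facet normal 0.207 -0.874 -0.439
outer loop
vertex 1.765 -2.036 3.222
vertex 1.98 -1.674 2.602
vertex 2.324 -1.906 3.227
endloop
endfacet
facet normal -0.007 -0.010 1.000
outer loop
vertex 1.765 -2.036 3.222
vertex 2.324 -1.906 3.227
vertex 1.68 -0.406 3.238
endloop
endfacet
facet normal -0.527 -0.755 -0.390
outer loop
vertex -2.551 1.108 -1.878
vertex -3.59 1.466 -1.166
vertex -2.817 1.632 -2.532
endloop
endfacet
facet normal 0.794 -0.274 -0.542
outer loop
vertex -2.09 2.674 -1.994
vertex -2.551 1.108 -1.878
vertex -2.817 1.632 -2.532
endloop
endfacet
facet normal -0.527 -0.755 -0.390
outer loop
vertex -2.817 1.632 -2.532
vertex -3.59 1.466 -1.166
vertex -3.857 1.991 -1.821
endloop
endfacet
facet normal -0.303 0.596 -0.744
outer loop
vertex -3.857 1.991 -1.821
vertex -2.09 2.674 -1.994
vertex -2.817 1.632 -2.532
endloop
endfacet
facet normal 0.304 -0.596 0.743
outer loop
vertex -2.551 1.108 -1.878
vertex -2.863 2.508 -0.628
vertex -3.59 1.466 -1.166
endloop
endfacet
facet normal 0.794 -0.274 -0.543
outer loop
vertex -1.823 2.149 -1.339
vertex -2.551 1.108 -1.878
vertex -2.09 2.674 -1.994
endloop
endfacet
facet normal 0.302 -0.596 0.744
outer loop
vertex -1.823 2.149 -1.339
vertex -2.863 2.508 -0.628
vertex -2.551 1.108 -1.878
endloop
endfacet
facet normal -0.794 0.274 0.543
outer loop
vertex -3.59 1.466 -1.166
vertex -2.863 2.508 -0.628
vertex -3.857 1.991 -1.821
endloop
endfacet
facet normal -0.303 0.597 -0.743
outer loop
vertex -3.129 3.032 -1.282
vertex -2.09 2.674 -1.994
vertex -3.857 1.991 -1.821
endloop
endfacet
facet normal -0.794 0.274 0.543
outer loop
vertex -3.857 1.991 -1.821
vertex -2.863 2.508 -0.628
vertex -3.129 3.032 -1.282
endloop
endfacet
facet normal 0.527 0.755 0.390
outer loop
vertex -3.129 3.032 -1.282
vertex -1.823 2.149 -1.339
vertex -2.09 2.674 -1.994
endloop
endfacet
facet normal 0.527 0.755 0.390
outer loop
vertex -2.863 2.508 -0.628
vertex -1.823 2.149 -1.339
vertex -3.129 3.032 -1.282
endloop
endfacet

endsolid


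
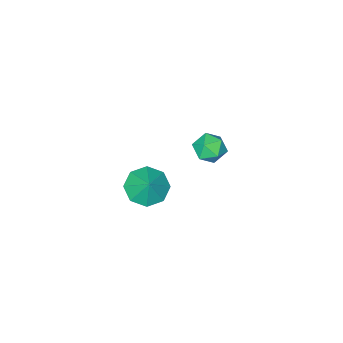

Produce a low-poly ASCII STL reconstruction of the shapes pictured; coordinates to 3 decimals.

solid 
facet normal -0.330 -0.522 -0.787
outer loop
vertex -2.079 -2.195 -2.07
vertex -2.968 -2.177 -1.709
vertex -2.463 -1.611 -2.296
endloop
endfacet
facet normal 0.823 0.565 0.061
outer loop
vertex -2.079 -2.195 -2.07
vertex -2.463 -1.611 -2.296
vertex -2.592 -1.583 -0.811
endloop
endfacet
facet normal -0.330 -0.521 -0.787
outer loop
vertex -2.463 -1.611 -2.296
vertex -2.968 -2.177 -1.709
vertex -3.143 -1.358 -2.178
endloop
endfacet
facet normal 0.351 0.936 0.013
outer loop
vertex -2.463 -1.611 -2.296
vertex -3.143 -1.358 -2.178
vertex -2.592 -1.583 -0.811
endloop
endfacet
facet normal -0.331 -0.521 -0.787
outer loop
vertex -3.143 -1.358 -2.178
vertex -2.968 -2.177 -1.709
vertex -3.72 -1.585 -1.785
endloop
endfacet
facet normal -0.209 0.948 0.240
outer loop
vertex -3.143 -1.358 -2.178
vertex -3.72 -1.585 -1.785
vertex -2.592 -1.583 -0.811
endloop
endfacet
facet normal -0.331 -0.521 -0.787
outer loop
vertex -3.72 -1.585 -1.785
vertex -2.968 -2.177 -1.709
vertex -3.857 -2.159 -1.347
endloop
endfacet
facet normal -0.528 0.591 0.610
outer loop
vertex -3.72 -1.585 -1.785
vertex -3.857 -2.159 -1.347
vertex -2.592 -1.583 -0.811
endloop
endfacet
facet normal -0.331 -0.521 -0.787
outer loop
vertex -3.857 -2.159 -1.347
vertex -2.968 -2.177 -1.709
vertex -3.474 -2.744 -1.121
endloop
endfacet
facet normal -0.418 0.076 0.905
outer loop
vertex -3.857 -2.159 -1.347
vertex -3.474 -2.744 -1.121
vertex -2.592 -1.583 -0.811
endloop
endfacet
facet normal -0.330 -0.522 -0.787
outer loop
vertex -3.474 -2.744 -1.121
vertex -2.968 -2.177 -1.709
vertex -2.794 -2.996 -1.239
endloop
endfacet
facet normal 0.055 -0.297 0.953
outer loop
vertex -3.474 -2.744 -1.121
vertex -2.794 -2.996 -1.239
vertex -2.592 -1.583 -0.811
endloop
endfacet
facet normal -0.330 -0.522 -0.787
outer loop
vertex -2.794 -2.996 -1.239
vertex -2.968 -2.177 -1.709
vertex -2.216 -2.769 -1.632
endloop
endfacet
facet normal 0.615 -0.308 0.726
outer loop
vertex -2.794 -2.996 -1.239
vertex -2.216 -2.769 -1.632
vertex -2.592 -1.583 -0.811
endloop
endfacet
facet normal -0.330 -0.522 -0.787
outer loop
vertex -2.216 -2.769 -1.632
vertex -2.968 -2.177 -1.709
vertex -2.079 -2.195 -2.07
endloop
endfacet
facet normal 0.933 0.049 0.356
outer loop
vertex -2.216 -2.769 -1.632
vertex -2.079 -2.195 -2.07
vertex -2.592 -1.583 -0.811
endloop
endfacet
facet normal -0.849 0.422 0.319
outer loop
vertex -3.422 2.013 3.559
vertex -3.631 1.371 3.852
vertex -3.242 1.85 4.253
endloop
endfacet
facet normal -0.320 0.900 0.295
outer loop
vertex -3.422 2.013 3.559
vertex -3.242 1.85 4.253
vertex -2.749 2.17 3.811
endloop
endfacet
facet normal -0.075 0.924 -0.375
outer loop
vertex -3.422 2.013 3.559
vertex -2.749 2.17 3.811
vertex -2.833 1.889 3.135
endloop
endfacet
facet normal -0.453 0.461 -0.763
outer loop
vertex -3.422 2.013 3.559
vertex -2.833 1.889 3.135
vertex -3.379 1.396 3.161
endloop
endfacet
facet normal -0.931 0.151 -0.334
outer loop
vertex -3.422 2.013 3.559
vertex -3.379 1.396 3.161
vertex -3.631 1.371 3.852
endloop
endfacet
facet normal 0.209 0.667 0.716
outer loop
vertex -2.749 2.17 3.811
vertex -3.242 1.85 4.253
vertex -2.541 1.624 4.259
endloop
endfacet
facet normal -0.647 -0.106 0.755
outer loop
vertex -3.242 1.85 4.253
vertex -3.631 1.371 3.852
vertex -3.087 1.131 4.285
endloop
endfacet
facet normal -0.780 -0.547 -0.304
outer loop
vertex -3.631 1.371 3.852
vertex -3.379 1.396 3.161
vertex -3.171 0.85 3.609
endloop
endfacet
facet normal -0.006 -0.046 -0.999
outer loop
vertex -3.379 1.396 3.161
vertex -2.833 1.889 3.135
vertex -2.678 1.17 3.167
endloop
endfacet
facet normal 0.605 0.706 -0.369
outer loop
vertex -2.833 1.889 3.135
vertex -2.749 2.17 3.811
vertex -2.289 1.649 3.568
endloop
endfacet
facet normal 0.453 -0.461 0.763
outer loop
vertex -2.498 1.007 3.861
vertex -2.541 1.624 4.259
vertex -3.087 1.131 4.285
endloop
endfacet
facet normal 0.075 -0.924 0.375
outer loop
vertex -2.498 1.007 3.861
vertex -3.087 1.131 4.285
vertex -3.171 0.85 3.609
endloop
endfacet
facet normal 0.320 -0.900 -0.295
outer loop
vertex -2.498 1.007 3.861
vertex -3.171 0.85 3.609
vertex -2.678 1.17 3.167
endloop
endfacet
facet normal 0.849 -0.422 -0.319
outer loop
vertex -2.498 1.007 3.861
vertex -2.678 1.17 3.167
vertex -2.289 1.649 3.568
endloop
endfacet
facet normal 0.931 -0.151 0.334
outer loop
vertex -2.498 1.007 3.861
vertex -2.289 1.649 3.568
vertex -2.541 1.624 4.259
endloop
endfacet
facet normal 0.006 0.046 0.999
outer loop
vertex -3.087 1.131 4.285
vertex -2.541 1.624 4.259
vertex -3.242 1.85 4.253
endloop
endfacet
facet normal -0.605 -0.706 0.369
outer loop
vertex -3.171 0.85 3.609
vertex -3.087 1.131 4.285
vertex -3.631 1.371 3.852
endloop
endfacet
facet normal -0.209 -0.667 -0.716
outer loop
vertex -2.678 1.17 3.167
vertex -3.171 0.85 3.609
vertex -3.379 1.396 3.161
endloop
endfacet
facet normal 0.647 0.106 -0.755
outer loop
vertex -2.289 1.649 3.568
vertex -2.678 1.17 3.167
vertex -2.833 1.889 3.135
endloop
endfacet
facet normal 0.780 0.547 0.304
outer loop
vertex -2.541 1.624 4.259
vertex -2.289 1.649 3.568
vertex -2.749 2.17 3.811
endloop
endfacet

endsolid


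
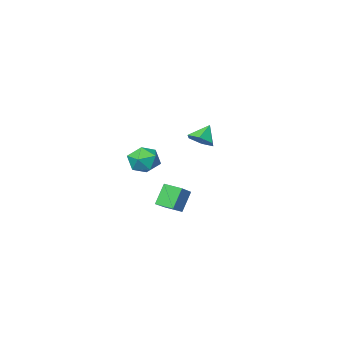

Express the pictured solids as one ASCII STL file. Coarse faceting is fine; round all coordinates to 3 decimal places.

solid 
facet normal -0.473 -0.172 0.864
outer loop
vertex 3.079 3.81 1.967
vertex 2.459 4.586 1.782
vertex 1.809 2.57 1.025
endloop
endfacet
facet normal 0.614 -0.768 0.183
outer loop
vertex 2.481 2.814 -0.202
vertex 3.079 3.81 1.967
vertex 1.809 2.57 1.025
endloop
endfacet
facet normal -0.474 -0.172 0.864
outer loop
vertex 1.809 2.57 1.025
vertex 2.459 4.586 1.782
vertex 1.189 3.346 0.839
endloop
endfacet
facet normal -0.632 -0.617 -0.469
outer loop
vertex 1.189 3.346 0.839
vertex 2.481 2.814 -0.202
vertex 1.809 2.57 1.025
endloop
endfacet
facet normal 0.632 0.617 0.469
outer loop
vertex 3.079 3.81 1.967
vertex 3.131 4.83 0.555
vertex 2.459 4.586 1.782
endloop
endfacet
facet normal 0.614 -0.768 0.183
outer loop
vertex 3.751 4.054 0.741
vertex 3.079 3.81 1.967
vertex 2.481 2.814 -0.202
endloop
endfacet
facet normal 0.632 0.617 0.469
outer loop
vertex 3.751 4.054 0.741
vertex 3.131 4.83 0.555
vertex 3.079 3.81 1.967
endloop
endfacet
facet normal -0.614 0.768 -0.183
outer loop
vertex 2.459 4.586 1.782
vertex 3.131 4.83 0.555
vertex 1.189 3.346 0.839
endloop
endfacet
facet normal -0.632 -0.617 -0.469
outer loop
vertex 1.861 3.59 -0.387
vertex 2.481 2.814 -0.202
vertex 1.189 3.346 0.839
endloop
endfacet
facet normal -0.614 0.768 -0.184
outer loop
vertex 1.189 3.346 0.839
vertex 3.131 4.83 0.555
vertex 1.861 3.59 -0.387
endloop
endfacet
facet normal 0.473 0.172 -0.864
outer loop
vertex 1.861 3.59 -0.387
vertex 3.751 4.054 0.741
vertex 2.481 2.814 -0.202
endloop
endfacet
facet normal 0.474 0.171 -0.864
outer loop
vertex 3.131 4.83 0.555
vertex 3.751 4.054 0.741
vertex 1.861 3.59 -0.387
endloop
endfacet
facet normal 0.605 0.212 -0.768
outer loop
vertex -1.639 -1.84 2.857
vertex -2.326 -1.596 2.383
vertex -1.907 -1.013 2.874
endloop
endfacet
facet normal 0.323 0.085 0.943
outer loop
vertex -1.639 -1.84 2.857
vertex -1.907 -1.013 2.874
vertex -3.094 -1.864 3.357
endloop
endfacet
facet normal 0.606 0.210 -0.767
outer loop
vertex -1.907 -1.013 2.874
vertex -2.326 -1.596 2.383
vertex -2.593 -0.768 2.399
endloop
endfacet
facet normal -0.223 0.697 0.681
outer loop
vertex -1.907 -1.013 2.874
vertex -2.593 -0.768 2.399
vertex -3.094 -1.864 3.357
endloop
endfacet
facet normal 0.606 0.210 -0.767
outer loop
vertex -2.593 -0.768 2.399
vertex -2.326 -1.596 2.383
vertex -3.012 -1.351 1.908
endloop
endfacet
facet normal -0.854 0.504 0.130
outer loop
vertex -2.593 -0.768 2.399
vertex -3.012 -1.351 1.908
vertex -3.094 -1.864 3.357
endloop
endfacet
facet normal 0.606 0.211 -0.767
outer loop
vertex -3.012 -1.351 1.908
vertex -2.326 -1.596 2.383
vertex -2.745 -2.179 1.891
endloop
endfacet
facet normal -0.941 -0.300 -0.159
outer loop
vertex -3.012 -1.351 1.908
vertex -2.745 -2.179 1.891
vertex -3.094 -1.864 3.357
endloop
endfacet
facet normal 0.606 0.212 -0.767
outer loop
vertex -2.745 -2.179 1.891
vertex -2.326 -1.596 2.383
vertex -2.058 -2.423 2.366
endloop
endfacet
facet normal -0.395 -0.913 0.102
outer loop
vertex -2.745 -2.179 1.891
vertex -2.058 -2.423 2.366
vertex -3.094 -1.864 3.357
endloop
endfacet
facet normal 0.605 0.212 -0.768
outer loop
vertex -2.058 -2.423 2.366
vertex -2.326 -1.596 2.383
vertex -1.639 -1.84 2.857
endloop
endfacet
facet normal 0.236 -0.720 0.653
outer loop
vertex -2.058 -2.423 2.366
vertex -1.639 -1.84 2.857
vertex -3.094 -1.864 3.357
endloop
endfacet
facet normal -0.439 0.891 -0.113
outer loop
vertex 0.389 -2.488 0.359
vertex -0.552 -2.933 0.505
vertex -0.012 -2.563 1.328
endloop
endfacet
facet normal 0.216 0.962 0.164
outer loop
vertex 0.389 -2.488 0.359
vertex -0.012 -2.563 1.328
vertex 1.007 -2.764 1.164
endloop
endfacet
facet normal 0.681 0.671 -0.293
outer loop
vertex 0.389 -2.488 0.359
vertex 1.007 -2.764 1.164
vertex 1.096 -3.257 0.24
endloop
endfacet
facet normal 0.315 0.421 -0.851
outer loop
vertex 0.389 -2.488 0.359
vertex 1.096 -3.257 0.24
vertex 0.133 -3.362 -0.168
endloop
endfacet
facet normal -0.378 0.557 -0.740
outer loop
vertex 0.389 -2.488 0.359
vertex 0.133 -3.362 -0.168
vertex -0.552 -2.933 0.505
endloop
endfacet
facet normal 0.240 0.590 0.771
outer loop
vertex 1.007 -2.764 1.164
vertex -0.012 -2.563 1.328
vertex 0.447 -3.378 1.808
endloop
endfacet
facet normal -0.819 0.474 0.324
outer loop
vertex -0.012 -2.563 1.328
vertex -0.552 -2.933 0.505
vertex -0.516 -3.483 1.4
endloop
endfacet
facet normal -0.720 -0.067 -0.690
outer loop
vertex -0.552 -2.933 0.505
vertex 0.133 -3.362 -0.168
vertex -0.427 -3.976 0.476
endloop
endfacet
facet normal 0.400 -0.287 -0.870
outer loop
vertex 0.133 -3.362 -0.168
vertex 1.096 -3.257 0.24
vertex 0.592 -4.177 0.312
endloop
endfacet
facet normal 0.992 0.118 0.033
outer loop
vertex 1.096 -3.257 0.24
vertex 1.007 -2.764 1.164
vertex 1.132 -3.807 1.135
endloop
endfacet
facet normal -0.315 -0.421 0.851
outer loop
vertex 0.191 -4.252 1.281
vertex 0.447 -3.378 1.808
vertex -0.516 -3.483 1.4
endloop
endfacet
facet normal -0.681 -0.671 0.293
outer loop
vertex 0.191 -4.252 1.281
vertex -0.516 -3.483 1.4
vertex -0.427 -3.976 0.476
endloop
endfacet
facet normal -0.216 -0.962 -0.164
outer loop
vertex 0.191 -4.252 1.281
vertex -0.427 -3.976 0.476
vertex 0.592 -4.177 0.312
endloop
endfacet
facet normal 0.439 -0.891 0.113
outer loop
vertex 0.191 -4.252 1.281
vertex 0.592 -4.177 0.312
vertex 1.132 -3.807 1.135
endloop
endfacet
facet normal 0.378 -0.557 0.740
outer loop
vertex 0.191 -4.252 1.281
vertex 1.132 -3.807 1.135
vertex 0.447 -3.378 1.808
endloop
endfacet
facet normal -0.400 0.287 0.870
outer loop
vertex -0.516 -3.483 1.4
vertex 0.447 -3.378 1.808
vertex -0.012 -2.563 1.328
endloop
endfacet
facet normal -0.992 -0.118 -0.033
outer loop
vertex -0.427 -3.976 0.476
vertex -0.516 -3.483 1.4
vertex -0.552 -2.933 0.505
endloop
endfacet
facet normal -0.240 -0.590 -0.771
outer loop
vertex 0.592 -4.177 0.312
vertex -0.427 -3.976 0.476
vertex 0.133 -3.362 -0.168
endloop
endfacet
facet normal 0.819 -0.474 -0.324
outer loop
vertex 1.132 -3.807 1.135
vertex 0.592 -4.177 0.312
vertex 1.096 -3.257 0.24
endloop
endfacet
facet normal 0.720 0.067 0.690
outer loop
vertex 0.447 -3.378 1.808
vertex 1.132 -3.807 1.135
vertex 1.007 -2.764 1.164
endloop
endfacet

endsolid


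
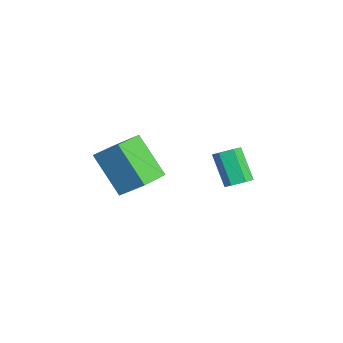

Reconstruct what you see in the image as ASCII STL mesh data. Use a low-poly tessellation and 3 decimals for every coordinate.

solid 
facet normal 0.607 0.123 -0.785
outer loop
vertex 1.573 1.382 -3.805
vertex 1.248 1.784 -3.993
vertex 1.664 1.902 -3.653
endloop
endfacet
facet normal 0.778 -0.298 0.554
outer loop
vertex 1.573 1.382 -3.805
vertex 1.664 1.902 -3.653
vertex 0.657 1.194 -2.62
endloop
endfacet
facet normal 0.778 -0.298 0.554
outer loop
vertex 0.657 1.194 -2.62
vertex 1.664 1.902 -3.653
vertex 0.748 1.715 -2.467
endloop
endfacet
facet normal -0.606 -0.125 0.785
outer loop
vertex 0.657 1.194 -2.62
vertex 0.748 1.715 -2.467
vertex 0.332 1.596 -2.807
endloop
endfacet
facet normal 0.607 0.123 -0.785
outer loop
vertex 1.664 1.902 -3.653
vertex 1.248 1.784 -3.993
vertex 1.339 2.304 -3.841
endloop
endfacet
facet normal 0.532 0.671 0.516
outer loop
vertex 1.664 1.902 -3.653
vertex 1.339 2.304 -3.841
vertex 0.748 1.715 -2.467
endloop
endfacet
facet normal 0.532 0.671 0.516
outer loop
vertex 0.748 1.715 -2.467
vertex 1.339 2.304 -3.841
vertex 0.423 2.117 -2.655
endloop
endfacet
facet normal -0.607 -0.123 0.785
outer loop
vertex 0.748 1.715 -2.467
vertex 0.423 2.117 -2.655
vertex 0.332 1.596 -2.807
endloop
endfacet
facet normal 0.606 0.124 -0.786
outer loop
vertex 1.339 2.304 -3.841
vertex 1.248 1.784 -3.993
vertex 0.923 2.186 -4.18
endloop
endfacet
facet normal -0.245 0.969 -0.037
outer loop
vertex 1.339 2.304 -3.841
vertex 0.923 2.186 -4.18
vertex 0.423 2.117 -2.655
endloop
endfacet
facet normal -0.247 0.968 -0.037
outer loop
vertex 0.423 2.117 -2.655
vertex 0.923 2.186 -4.18
vertex 0.007 1.998 -2.995
endloop
endfacet
facet normal -0.607 -0.123 0.785
outer loop
vertex 0.423 2.117 -2.655
vertex 0.007 1.998 -2.995
vertex 0.332 1.596 -2.807
endloop
endfacet
facet normal 0.606 0.125 -0.785
outer loop
vertex 0.923 2.186 -4.18
vertex 1.248 1.784 -3.993
vertex 0.832 1.665 -4.333
endloop
endfacet
facet normal -0.777 0.298 -0.554
outer loop
vertex 0.923 2.186 -4.18
vertex 0.832 1.665 -4.333
vertex 0.007 1.998 -2.995
endloop
endfacet
facet normal -0.778 0.298 -0.554
outer loop
vertex 0.007 1.998 -2.995
vertex 0.832 1.665 -4.333
vertex -0.084 1.478 -3.147
endloop
endfacet
facet normal -0.607 -0.123 0.785
outer loop
vertex 0.007 1.998 -2.995
vertex -0.084 1.478 -3.147
vertex 0.332 1.596 -2.807
endloop
endfacet
facet normal 0.607 0.123 -0.785
outer loop
vertex 0.832 1.665 -4.333
vertex 1.248 1.784 -3.993
vertex 1.157 1.263 -4.145
endloop
endfacet
facet normal -0.532 -0.671 -0.516
outer loop
vertex 0.832 1.665 -4.333
vertex 1.157 1.263 -4.145
vertex -0.084 1.478 -3.147
endloop
endfacet
facet normal -0.532 -0.671 -0.516
outer loop
vertex -0.084 1.478 -3.147
vertex 1.157 1.263 -4.145
vertex 0.241 1.076 -2.959
endloop
endfacet
facet normal -0.607 -0.123 0.785
outer loop
vertex -0.084 1.478 -3.147
vertex 0.241 1.076 -2.959
vertex 0.332 1.596 -2.807
endloop
endfacet
facet normal 0.607 0.123 -0.785
outer loop
vertex 1.157 1.263 -4.145
vertex 1.248 1.784 -3.993
vertex 1.573 1.382 -3.805
endloop
endfacet
facet normal 0.246 -0.968 0.038
outer loop
vertex 1.157 1.263 -4.145
vertex 1.573 1.382 -3.805
vertex 0.241 1.076 -2.959
endloop
endfacet
facet normal 0.245 -0.969 0.036
outer loop
vertex 0.241 1.076 -2.959
vertex 1.573 1.382 -3.805
vertex 0.657 1.194 -2.62
endloop
endfacet
facet normal -0.606 -0.124 0.786
outer loop
vertex 0.241 1.076 -2.959
vertex 0.657 1.194 -2.62
vertex 0.332 1.596 -2.807
endloop
endfacet
facet normal -0.473 -0.611 -0.634
outer loop
vertex 1.28 -3.643 -1.334
vertex 0.363 -2.627 -1.629
vertex 2.435 -3.025 -2.792
endloop
endfacet
facet normal 0.655 -0.726 0.211
outer loop
vertex 3.017 -2.273 -2.011
vertex 1.28 -3.643 -1.334
vertex 2.435 -3.025 -2.792
endloop
endfacet
facet normal -0.473 -0.611 -0.634
outer loop
vertex 2.435 -3.025 -2.792
vertex 0.363 -2.627 -1.629
vertex 1.518 -2.009 -3.087
endloop
endfacet
facet normal 0.589 0.316 -0.743
outer loop
vertex 1.518 -2.009 -3.087
vertex 3.017 -2.273 -2.011
vertex 2.435 -3.025 -2.792
endloop
endfacet
facet normal -0.589 -0.316 0.743
outer loop
vertex 1.28 -3.643 -1.334
vertex 0.945 -1.875 -0.848
vertex 0.363 -2.627 -1.629
endloop
endfacet
facet normal 0.655 -0.726 0.211
outer loop
vertex 1.862 -2.891 -0.553
vertex 1.28 -3.643 -1.334
vertex 3.017 -2.273 -2.011
endloop
endfacet
facet normal -0.589 -0.316 0.743
outer loop
vertex 1.862 -2.891 -0.553
vertex 0.945 -1.875 -0.848
vertex 1.28 -3.643 -1.334
endloop
endfacet
facet normal -0.655 0.726 -0.211
outer loop
vertex 0.363 -2.627 -1.629
vertex 0.945 -1.875 -0.848
vertex 1.518 -2.009 -3.087
endloop
endfacet
facet normal 0.589 0.316 -0.743
outer loop
vertex 2.1 -1.257 -2.306
vertex 3.017 -2.273 -2.011
vertex 1.518 -2.009 -3.087
endloop
endfacet
facet normal -0.655 0.726 -0.211
outer loop
vertex 1.518 -2.009 -3.087
vertex 0.945 -1.875 -0.848
vertex 2.1 -1.257 -2.306
endloop
endfacet
facet normal 0.473 0.611 0.634
outer loop
vertex 2.1 -1.257 -2.306
vertex 1.862 -2.891 -0.553
vertex 3.017 -2.273 -2.011
endloop
endfacet
facet normal 0.473 0.611 0.634
outer loop
vertex 0.945 -1.875 -0.848
vertex 1.862 -2.891 -0.553
vertex 2.1 -1.257 -2.306
endloop
endfacet

endsolid


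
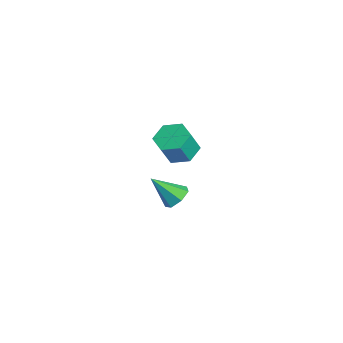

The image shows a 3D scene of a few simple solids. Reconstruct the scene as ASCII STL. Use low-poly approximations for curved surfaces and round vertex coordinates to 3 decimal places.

solid 
facet normal 0.265 0.659 -0.704
outer loop
vertex 4.514 -0.919 3.104
vertex 4.198 -1.424 2.512
vertex 3.812 -0.812 2.94
endloop
endfacet
facet normal -0.141 0.436 0.889
outer loop
vertex 4.514 -0.919 3.104
vertex 3.812 -0.812 2.94
vertex 3.702 -2.656 3.828
endloop
endfacet
facet normal 0.265 0.659 -0.704
outer loop
vertex 3.812 -0.812 2.94
vertex 4.198 -1.424 2.512
vertex 3.4 -1.166 2.453
endloop
endfacet
facet normal -0.824 0.285 0.490
outer loop
vertex 3.812 -0.812 2.94
vertex 3.4 -1.166 2.453
vertex 3.702 -2.656 3.828
endloop
endfacet
facet normal 0.265 0.659 -0.704
outer loop
vertex 3.4 -1.166 2.453
vertex 4.198 -1.424 2.512
vertex 3.589 -1.714 2.011
endloop
endfacet
facet normal -0.960 -0.268 -0.079
outer loop
vertex 3.4 -1.166 2.453
vertex 3.589 -1.714 2.011
vertex 3.702 -2.656 3.828
endloop
endfacet
facet normal 0.265 0.660 -0.704
outer loop
vertex 3.589 -1.714 2.011
vertex 4.198 -1.424 2.512
vertex 4.236 -2.043 1.946
endloop
endfacet
facet normal -0.448 -0.805 -0.389
outer loop
vertex 3.589 -1.714 2.011
vertex 4.236 -2.043 1.946
vertex 3.702 -2.656 3.828
endloop
endfacet
facet normal 0.265 0.660 -0.704
outer loop
vertex 4.236 -2.043 1.946
vertex 4.198 -1.424 2.512
vertex 4.854 -1.906 2.307
endloop
endfacet
facet normal 0.326 -0.922 -0.208
outer loop
vertex 4.236 -2.043 1.946
vertex 4.854 -1.906 2.307
vertex 3.702 -2.656 3.828
endloop
endfacet
facet normal 0.265 0.659 -0.704
outer loop
vertex 4.854 -1.906 2.307
vertex 4.198 -1.424 2.512
vertex 4.978 -1.406 2.822
endloop
endfacet
facet normal 0.780 -0.532 0.329
outer loop
vertex 4.854 -1.906 2.307
vertex 4.978 -1.406 2.822
vertex 3.702 -2.656 3.828
endloop
endfacet
facet normal 0.264 0.659 -0.704
outer loop
vertex 4.978 -1.406 2.822
vertex 4.198 -1.424 2.512
vertex 4.514 -0.919 3.104
endloop
endfacet
facet normal 0.573 0.073 0.817
outer loop
vertex 4.978 -1.406 2.822
vertex 4.514 -0.919 3.104
vertex 3.702 -2.656 3.828
endloop
endfacet
facet normal -0.294 0.393 -0.871
outer loop
vertex -1.694 0.884 0.843
vertex -2.733 0.678 1.101
vertex -2.282 1.631 1.378
endloop
endfacet
facet normal 0.789 0.614 0.010
outer loop
vertex -1.694 0.884 0.843
vertex -2.282 1.631 1.378
vertex -1.188 0.208 2.341
endloop
endfacet
facet normal 0.789 0.614 0.010
outer loop
vertex -1.188 0.208 2.341
vertex -2.282 1.631 1.378
vertex -1.775 0.954 2.876
endloop
endfacet
facet normal 0.294 -0.393 0.871
outer loop
vertex -1.188 0.208 2.341
vertex -1.775 0.954 2.876
vertex -2.227 0.002 2.599
endloop
endfacet
facet normal -0.295 0.393 -0.871
outer loop
vertex -2.282 1.631 1.378
vertex -2.733 0.678 1.101
vertex -3.32 1.424 1.636
endloop
endfacet
facet normal -0.072 0.899 0.431
outer loop
vertex -2.282 1.631 1.378
vertex -3.32 1.424 1.636
vertex -1.775 0.954 2.876
endloop
endfacet
facet normal -0.072 0.900 0.430
outer loop
vertex -1.775 0.954 2.876
vertex -3.32 1.424 1.636
vertex -2.814 0.748 3.134
endloop
endfacet
facet normal 0.294 -0.393 0.871
outer loop
vertex -1.775 0.954 2.876
vertex -2.814 0.748 3.134
vertex -2.227 0.002 2.599
endloop
endfacet
facet normal -0.294 0.393 -0.871
outer loop
vertex -3.32 1.424 1.636
vertex -2.733 0.678 1.101
vertex -3.772 0.472 1.359
endloop
endfacet
facet normal -0.861 0.287 0.420
outer loop
vertex -3.32 1.424 1.636
vertex -3.772 0.472 1.359
vertex -2.814 0.748 3.134
endloop
endfacet
facet normal -0.861 0.287 0.420
outer loop
vertex -2.814 0.748 3.134
vertex -3.772 0.472 1.359
vertex -3.266 -0.204 2.857
endloop
endfacet
facet normal 0.294 -0.393 0.871
outer loop
vertex -2.814 0.748 3.134
vertex -3.266 -0.204 2.857
vertex -2.227 0.002 2.599
endloop
endfacet
facet normal -0.294 0.393 -0.871
outer loop
vertex -3.772 0.472 1.359
vertex -2.733 0.678 1.101
vertex -3.185 -0.274 0.824
endloop
endfacet
facet normal -0.789 -0.614 -0.010
outer loop
vertex -3.772 0.472 1.359
vertex -3.185 -0.274 0.824
vertex -3.266 -0.204 2.857
endloop
endfacet
facet normal -0.789 -0.614 -0.010
outer loop
vertex -3.266 -0.204 2.857
vertex -3.185 -0.274 0.824
vertex -2.678 -0.951 2.322
endloop
endfacet
facet normal 0.294 -0.393 0.871
outer loop
vertex -3.266 -0.204 2.857
vertex -2.678 -0.951 2.322
vertex -2.227 0.002 2.599
endloop
endfacet
facet normal -0.294 0.393 -0.871
outer loop
vertex -3.185 -0.274 0.824
vertex -2.733 0.678 1.101
vertex -2.146 -0.068 0.566
endloop
endfacet
facet normal 0.071 -0.900 -0.431
outer loop
vertex -3.185 -0.274 0.824
vertex -2.146 -0.068 0.566
vertex -2.678 -0.951 2.322
endloop
endfacet
facet normal 0.072 -0.900 -0.430
outer loop
vertex -2.678 -0.951 2.322
vertex -2.146 -0.068 0.566
vertex -1.64 -0.744 2.064
endloop
endfacet
facet normal 0.295 -0.393 0.871
outer loop
vertex -2.678 -0.951 2.322
vertex -1.64 -0.744 2.064
vertex -2.227 0.002 2.599
endloop
endfacet
facet normal -0.294 0.393 -0.871
outer loop
vertex -2.146 -0.068 0.566
vertex -2.733 0.678 1.101
vertex -1.694 0.884 0.843
endloop
endfacet
facet normal 0.861 -0.287 -0.420
outer loop
vertex -2.146 -0.068 0.566
vertex -1.694 0.884 0.843
vertex -1.64 -0.744 2.064
endloop
endfacet
facet normal 0.861 -0.287 -0.420
outer loop
vertex -1.64 -0.744 2.064
vertex -1.694 0.884 0.843
vertex -1.188 0.208 2.341
endloop
endfacet
facet normal 0.294 -0.393 0.871
outer loop
vertex -1.64 -0.744 2.064
vertex -1.188 0.208 2.341
vertex -2.227 0.002 2.599
endloop
endfacet

endsolid


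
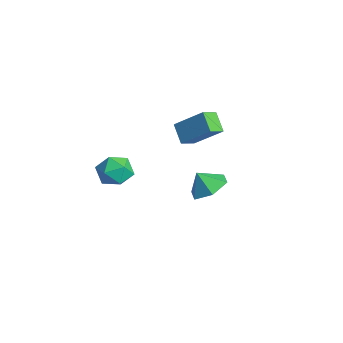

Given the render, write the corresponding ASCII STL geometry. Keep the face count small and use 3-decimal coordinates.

solid 
facet normal -0.567 0.258 0.782
outer loop
vertex -2.834 -1.792 2.429
vertex -2.128 -2.067 3.031
vertex -2.16 -1.156 2.707
endloop
endfacet
facet normal -0.716 0.664 0.216
outer loop
vertex -2.834 -1.792 2.429
vertex -2.16 -1.156 2.707
vertex -2.456 -1.176 1.786
endloop
endfacet
facet normal -0.919 0.233 -0.317
outer loop
vertex -2.834 -1.792 2.429
vertex -2.456 -1.176 1.786
vertex -2.606 -2.099 1.541
endloop
endfacet
facet normal -0.895 -0.439 -0.078
outer loop
vertex -2.834 -1.792 2.429
vertex -2.606 -2.099 1.541
vertex -2.403 -2.65 2.31
endloop
endfacet
facet normal -0.678 -0.424 0.601
outer loop
vertex -2.834 -1.792 2.429
vertex -2.403 -2.65 2.31
vertex -2.128 -2.067 3.031
endloop
endfacet
facet normal -0.115 0.993 0.016
outer loop
vertex -2.456 -1.176 1.786
vertex -2.16 -1.156 2.707
vertex -1.517 -1.07 1.99
endloop
endfacet
facet normal 0.128 0.336 0.933
outer loop
vertex -2.16 -1.156 2.707
vertex -2.128 -2.067 3.031
vertex -1.314 -1.621 2.759
endloop
endfacet
facet normal -0.052 -0.767 0.640
outer loop
vertex -2.128 -2.067 3.031
vertex -2.403 -2.65 2.31
vertex -1.464 -2.544 2.514
endloop
endfacet
facet normal -0.406 -0.790 -0.459
outer loop
vertex -2.403 -2.65 2.31
vertex -2.606 -2.099 1.541
vertex -1.76 -2.564 1.593
endloop
endfacet
facet normal -0.445 0.297 -0.845
outer loop
vertex -2.606 -2.099 1.541
vertex -2.456 -1.176 1.786
vertex -1.792 -1.653 1.269
endloop
endfacet
facet normal 0.895 0.439 0.078
outer loop
vertex -1.086 -1.928 1.871
vertex -1.517 -1.07 1.99
vertex -1.314 -1.621 2.759
endloop
endfacet
facet normal 0.919 -0.233 0.317
outer loop
vertex -1.086 -1.928 1.871
vertex -1.314 -1.621 2.759
vertex -1.464 -2.544 2.514
endloop
endfacet
facet normal 0.716 -0.664 -0.216
outer loop
vertex -1.086 -1.928 1.871
vertex -1.464 -2.544 2.514
vertex -1.76 -2.564 1.593
endloop
endfacet
facet normal 0.567 -0.258 -0.782
outer loop
vertex -1.086 -1.928 1.871
vertex -1.76 -2.564 1.593
vertex -1.792 -1.653 1.269
endloop
endfacet
facet normal 0.678 0.424 -0.601
outer loop
vertex -1.086 -1.928 1.871
vertex -1.792 -1.653 1.269
vertex -1.517 -1.07 1.99
endloop
endfacet
facet normal 0.406 0.790 0.459
outer loop
vertex -1.314 -1.621 2.759
vertex -1.517 -1.07 1.99
vertex -2.16 -1.156 2.707
endloop
endfacet
facet normal 0.445 -0.297 0.845
outer loop
vertex -1.464 -2.544 2.514
vertex -1.314 -1.621 2.759
vertex -2.128 -2.067 3.031
endloop
endfacet
facet normal 0.115 -0.993 -0.016
outer loop
vertex -1.76 -2.564 1.593
vertex -1.464 -2.544 2.514
vertex -2.403 -2.65 2.31
endloop
endfacet
facet normal -0.128 -0.336 -0.933
outer loop
vertex -1.792 -1.653 1.269
vertex -1.76 -2.564 1.593
vertex -2.606 -2.099 1.541
endloop
endfacet
facet normal 0.052 0.767 -0.640
outer loop
vertex -1.517 -1.07 1.99
vertex -1.792 -1.653 1.269
vertex -2.456 -1.176 1.786
endloop
endfacet
facet normal 0.294 0.462 -0.837
outer loop
vertex 3.492 0.654 3.508
vertex 2.553 0.9 3.314
vertex 3.123 1.507 3.849
endloop
endfacet
facet normal 0.493 -0.131 0.860
outer loop
vertex 3.492 0.654 3.508
vertex 3.123 1.507 3.849
vertex 2.247 0.42 4.186
endloop
endfacet
facet normal 0.294 0.462 -0.837
outer loop
vertex 3.123 1.507 3.849
vertex 2.553 0.9 3.314
vertex 2.184 1.753 3.655
endloop
endfacet
facet normal -0.096 0.364 0.926
outer loop
vertex 3.123 1.507 3.849
vertex 2.184 1.753 3.655
vertex 2.247 0.42 4.186
endloop
endfacet
facet normal 0.292 0.461 -0.838
outer loop
vertex 2.184 1.753 3.655
vertex 2.553 0.9 3.314
vertex 1.613 1.145 3.121
endloop
endfacet
facet normal -0.775 0.202 0.599
outer loop
vertex 2.184 1.753 3.655
vertex 1.613 1.145 3.121
vertex 2.247 0.42 4.186
endloop
endfacet
facet normal 0.292 0.461 -0.838
outer loop
vertex 1.613 1.145 3.121
vertex 2.553 0.9 3.314
vertex 1.982 0.292 2.78
endloop
endfacet
facet normal -0.866 -0.456 0.205
outer loop
vertex 1.613 1.145 3.121
vertex 1.982 0.292 2.78
vertex 2.247 0.42 4.186
endloop
endfacet
facet normal 0.294 0.460 -0.838
outer loop
vertex 1.982 0.292 2.78
vertex 2.553 0.9 3.314
vertex 2.921 0.046 2.974
endloop
endfacet
facet normal -0.278 -0.951 0.139
outer loop
vertex 1.982 0.292 2.78
vertex 2.921 0.046 2.974
vertex 2.247 0.42 4.186
endloop
endfacet
facet normal 0.294 0.460 -0.838
outer loop
vertex 2.921 0.046 2.974
vertex 2.553 0.9 3.314
vertex 3.492 0.654 3.508
endloop
endfacet
facet normal 0.402 -0.788 0.467
outer loop
vertex 2.921 0.046 2.974
vertex 3.492 0.654 3.508
vertex 2.247 0.42 4.186
endloop
endfacet
facet normal -0.539 -0.547 -0.640
outer loop
vertex -3.751 1.769 3.28
vertex -4.084 2.573 2.874
vertex -2.846 1.763 2.523
endloop
endfacet
facet normal 0.348 -0.837 0.422
outer loop
vertex -1.816 2.807 3.746
vertex -3.751 1.769 3.28
vertex -2.846 1.763 2.523
endloop
endfacet
facet normal -0.539 -0.547 -0.640
outer loop
vertex -2.846 1.763 2.523
vertex -4.084 2.573 2.874
vertex -3.179 2.567 2.117
endloop
endfacet
facet normal 0.767 -0.006 -0.641
outer loop
vertex -3.179 2.567 2.117
vertex -1.816 2.807 3.746
vertex -2.846 1.763 2.523
endloop
endfacet
facet normal -0.767 0.006 0.641
outer loop
vertex -3.751 1.769 3.28
vertex -3.054 3.617 4.097
vertex -4.084 2.573 2.874
endloop
endfacet
facet normal 0.348 -0.837 0.422
outer loop
vertex -2.721 2.813 4.503
vertex -3.751 1.769 3.28
vertex -1.816 2.807 3.746
endloop
endfacet
facet normal -0.767 0.006 0.641
outer loop
vertex -2.721 2.813 4.503
vertex -3.054 3.617 4.097
vertex -3.751 1.769 3.28
endloop
endfacet
facet normal -0.348 0.837 -0.422
outer loop
vertex -4.084 2.573 2.874
vertex -3.054 3.617 4.097
vertex -3.179 2.567 2.117
endloop
endfacet
facet normal 0.767 -0.006 -0.641
outer loop
vertex -2.149 3.611 3.34
vertex -1.816 2.807 3.746
vertex -3.179 2.567 2.117
endloop
endfacet
facet normal -0.348 0.837 -0.422
outer loop
vertex -3.179 2.567 2.117
vertex -3.054 3.617 4.097
vertex -2.149 3.611 3.34
endloop
endfacet
facet normal 0.539 0.547 0.640
outer loop
vertex -2.149 3.611 3.34
vertex -2.721 2.813 4.503
vertex -1.816 2.807 3.746
endloop
endfacet
facet normal 0.539 0.547 0.640
outer loop
vertex -3.054 3.617 4.097
vertex -2.721 2.813 4.503
vertex -2.149 3.611 3.34
endloop
endfacet

endsolid
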